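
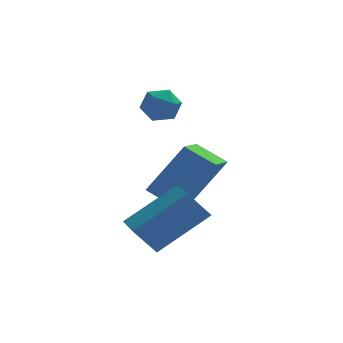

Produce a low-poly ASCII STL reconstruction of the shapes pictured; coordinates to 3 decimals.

solid 
facet normal -0.590 -0.123 0.798
outer loop
vertex 1.538 -2.333 1.584
vertex 1.285 -1.366 1.546
vertex -0.05 -2.796 0.339
endloop
endfacet
facet normal 0.252 -0.967 0.038
outer loop
vertex 0.635 -2.654 -0.586
vertex 1.538 -2.333 1.584
vertex -0.05 -2.796 0.339
endloop
endfacet
facet normal -0.590 -0.122 0.798
outer loop
vertex -0.05 -2.796 0.339
vertex 1.285 -1.366 1.546
vertex -0.302 -1.829 0.301
endloop
endfacet
facet normal -0.767 -0.223 -0.602
outer loop
vertex -0.302 -1.829 0.301
vertex 0.635 -2.654 -0.586
vertex -0.05 -2.796 0.339
endloop
endfacet
facet normal 0.766 0.224 0.602
outer loop
vertex 1.538 -2.333 1.584
vertex 1.97 -1.224 0.621
vertex 1.285 -1.366 1.546
endloop
endfacet
facet normal 0.252 -0.967 0.038
outer loop
vertex 2.222 -2.191 0.659
vertex 1.538 -2.333 1.584
vertex 0.635 -2.654 -0.586
endloop
endfacet
facet normal 0.767 0.224 0.601
outer loop
vertex 2.222 -2.191 0.659
vertex 1.97 -1.224 0.621
vertex 1.538 -2.333 1.584
endloop
endfacet
facet normal -0.252 0.967 -0.038
outer loop
vertex 1.285 -1.366 1.546
vertex 1.97 -1.224 0.621
vertex -0.302 -1.829 0.301
endloop
endfacet
facet normal -0.767 -0.224 -0.601
outer loop
vertex 0.382 -1.687 -0.624
vertex 0.635 -2.654 -0.586
vertex -0.302 -1.829 0.301
endloop
endfacet
facet normal -0.252 0.967 -0.038
outer loop
vertex -0.302 -1.829 0.301
vertex 1.97 -1.224 0.621
vertex 0.382 -1.687 -0.624
endloop
endfacet
facet normal 0.590 0.123 -0.798
outer loop
vertex 0.382 -1.687 -0.624
vertex 2.222 -2.191 0.659
vertex 0.635 -2.654 -0.586
endloop
endfacet
facet normal 0.590 0.122 -0.798
outer loop
vertex 1.97 -1.224 0.621
vertex 2.222 -2.191 0.659
vertex 0.382 -1.687 -0.624
endloop
endfacet
facet normal -0.428 0.859 0.280
outer loop
vertex 0.515 1.975 3.514
vertex 0.542 1.769 4.187
vertex 1.079 2.128 3.907
endloop
endfacet
facet normal -0.040 0.949 -0.312
outer loop
vertex 0.515 1.975 3.514
vertex 1.079 2.128 3.907
vertex 1.162 1.913 3.241
endloop
endfacet
facet normal -0.294 0.506 -0.811
outer loop
vertex 0.515 1.975 3.514
vertex 1.162 1.913 3.241
vertex 0.675 1.421 3.11
endloop
endfacet
facet normal -0.837 0.143 -0.527
outer loop
vertex 0.515 1.975 3.514
vertex 0.675 1.421 3.11
vertex 0.292 1.332 3.694
endloop
endfacet
facet normal -0.921 0.361 0.147
outer loop
vertex 0.515 1.975 3.514
vertex 0.292 1.332 3.694
vertex 0.542 1.769 4.187
endloop
endfacet
facet normal 0.632 0.757 -0.166
outer loop
vertex 1.162 1.913 3.241
vertex 1.079 2.128 3.907
vertex 1.588 1.668 3.746
endloop
endfacet
facet normal 0.004 0.611 0.792
outer loop
vertex 1.079 2.128 3.907
vertex 0.542 1.769 4.187
vertex 1.205 1.579 4.33
endloop
endfacet
facet normal -0.794 -0.195 0.575
outer loop
vertex 0.542 1.769 4.187
vertex 0.292 1.332 3.694
vertex 0.718 1.087 4.199
endloop
endfacet
facet normal -0.659 -0.548 -0.515
outer loop
vertex 0.292 1.332 3.694
vertex 0.675 1.421 3.11
vertex 0.801 0.872 3.533
endloop
endfacet
facet normal 0.222 0.040 -0.974
outer loop
vertex 0.675 1.421 3.11
vertex 1.162 1.913 3.241
vertex 1.338 1.231 3.253
endloop
endfacet
facet normal 0.837 -0.143 0.527
outer loop
vertex 1.365 1.025 3.926
vertex 1.588 1.668 3.746
vertex 1.205 1.579 4.33
endloop
endfacet
facet normal 0.294 -0.506 0.811
outer loop
vertex 1.365 1.025 3.926
vertex 1.205 1.579 4.33
vertex 0.718 1.087 4.199
endloop
endfacet
facet normal 0.040 -0.949 0.312
outer loop
vertex 1.365 1.025 3.926
vertex 0.718 1.087 4.199
vertex 0.801 0.872 3.533
endloop
endfacet
facet normal 0.428 -0.859 -0.280
outer loop
vertex 1.365 1.025 3.926
vertex 0.801 0.872 3.533
vertex 1.338 1.231 3.253
endloop
endfacet
facet normal 0.921 -0.361 -0.147
outer loop
vertex 1.365 1.025 3.926
vertex 1.338 1.231 3.253
vertex 1.588 1.668 3.746
endloop
endfacet
facet normal 0.659 0.548 0.515
outer loop
vertex 1.205 1.579 4.33
vertex 1.588 1.668 3.746
vertex 1.079 2.128 3.907
endloop
endfacet
facet normal -0.222 -0.040 0.974
outer loop
vertex 0.718 1.087 4.199
vertex 1.205 1.579 4.33
vertex 0.542 1.769 4.187
endloop
endfacet
facet normal -0.632 -0.757 0.166
outer loop
vertex 0.801 0.872 3.533
vertex 0.718 1.087 4.199
vertex 0.292 1.332 3.694
endloop
endfacet
facet normal -0.004 -0.611 -0.792
outer loop
vertex 1.338 1.231 3.253
vertex 0.801 0.872 3.533
vertex 0.675 1.421 3.11
endloop
endfacet
facet normal 0.794 0.195 -0.575
outer loop
vertex 1.588 1.668 3.746
vertex 1.338 1.231 3.253
vertex 1.162 1.913 3.241
endloop
endfacet
facet normal -0.557 -0.066 -0.828
outer loop
vertex 1.315 -0.722 0.305
vertex 0.408 -0.229 0.876
vertex 1.764 0.573 -0.101
endloop
endfacet
facet normal 0.769 -0.418 -0.484
outer loop
vertex 2.912 0.709 1.604
vertex 1.315 -0.722 0.305
vertex 1.764 0.573 -0.101
endloop
endfacet
facet normal -0.557 -0.066 -0.828
outer loop
vertex 1.764 0.573 -0.101
vertex 0.408 -0.229 0.876
vertex 0.857 1.066 0.47
endloop
endfacet
facet normal 0.314 0.906 -0.284
outer loop
vertex 0.857 1.066 0.47
vertex 2.912 0.709 1.604
vertex 1.764 0.573 -0.101
endloop
endfacet
facet normal -0.314 -0.906 0.284
outer loop
vertex 1.315 -0.722 0.305
vertex 1.556 -0.093 2.581
vertex 0.408 -0.229 0.876
endloop
endfacet
facet normal 0.769 -0.418 -0.484
outer loop
vertex 2.463 -0.586 2.01
vertex 1.315 -0.722 0.305
vertex 2.912 0.709 1.604
endloop
endfacet
facet normal -0.314 -0.906 0.284
outer loop
vertex 2.463 -0.586 2.01
vertex 1.556 -0.093 2.581
vertex 1.315 -0.722 0.305
endloop
endfacet
facet normal -0.769 0.418 0.484
outer loop
vertex 0.408 -0.229 0.876
vertex 1.556 -0.093 2.581
vertex 0.857 1.066 0.47
endloop
endfacet
facet normal 0.314 0.906 -0.284
outer loop
vertex 2.005 1.202 2.175
vertex 2.912 0.709 1.604
vertex 0.857 1.066 0.47
endloop
endfacet
facet normal -0.769 0.418 0.484
outer loop
vertex 0.857 1.066 0.47
vertex 1.556 -0.093 2.581
vertex 2.005 1.202 2.175
endloop
endfacet
facet normal 0.557 0.066 0.828
outer loop
vertex 2.005 1.202 2.175
vertex 2.463 -0.586 2.01
vertex 2.912 0.709 1.604
endloop
endfacet
facet normal 0.557 0.066 0.828
outer loop
vertex 1.556 -0.093 2.581
vertex 2.463 -0.586 2.01
vertex 2.005 1.202 2.175
endloop
endfacet

endsolid


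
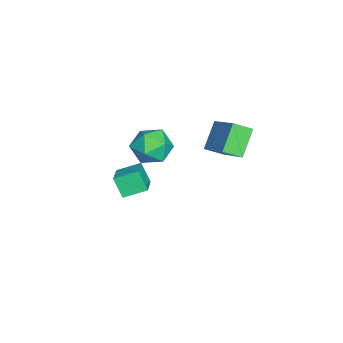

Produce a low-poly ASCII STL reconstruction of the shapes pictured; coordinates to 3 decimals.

solid 
facet normal -0.206 0.844 0.495
outer loop
vertex 1.585 0.523 2.903
vertex 1.345 0.006 3.684
vertex 2.258 0.301 3.561
endloop
endfacet
facet normal 0.305 0.952 0.010
outer loop
vertex 1.585 0.523 2.903
vertex 2.258 0.301 3.561
vertex 2.466 0.244 2.618
endloop
endfacet
facet normal 0.042 0.776 -0.630
outer loop
vertex 1.585 0.523 2.903
vertex 2.466 0.244 2.618
vertex 1.682 -0.087 2.158
endloop
endfacet
facet normal -0.631 0.558 -0.539
outer loop
vertex 1.585 0.523 2.903
vertex 1.682 -0.087 2.158
vertex 0.989 -0.234 2.817
endloop
endfacet
facet normal -0.785 0.600 0.156
outer loop
vertex 1.585 0.523 2.903
vertex 0.989 -0.234 2.817
vertex 1.345 0.006 3.684
endloop
endfacet
facet normal 0.846 0.510 0.156
outer loop
vertex 2.466 0.244 2.618
vertex 2.258 0.301 3.561
vertex 2.771 -0.446 3.223
endloop
endfacet
facet normal 0.019 0.335 0.942
outer loop
vertex 2.258 0.301 3.561
vertex 1.345 0.006 3.684
vertex 2.078 -0.593 3.882
endloop
endfacet
facet normal -0.917 -0.061 0.393
outer loop
vertex 1.345 0.006 3.684
vertex 0.989 -0.234 2.817
vertex 1.294 -0.924 3.422
endloop
endfacet
facet normal -0.669 -0.128 -0.732
outer loop
vertex 0.989 -0.234 2.817
vertex 1.682 -0.087 2.158
vertex 1.502 -0.981 2.479
endloop
endfacet
facet normal 0.421 0.225 -0.879
outer loop
vertex 1.682 -0.087 2.158
vertex 2.466 0.244 2.618
vertex 2.415 -0.686 2.356
endloop
endfacet
facet normal 0.631 -0.558 0.539
outer loop
vertex 2.175 -1.203 3.137
vertex 2.771 -0.446 3.223
vertex 2.078 -0.593 3.882
endloop
endfacet
facet normal -0.042 -0.776 0.630
outer loop
vertex 2.175 -1.203 3.137
vertex 2.078 -0.593 3.882
vertex 1.294 -0.924 3.422
endloop
endfacet
facet normal -0.305 -0.952 -0.010
outer loop
vertex 2.175 -1.203 3.137
vertex 1.294 -0.924 3.422
vertex 1.502 -0.981 2.479
endloop
endfacet
facet normal 0.206 -0.844 -0.495
outer loop
vertex 2.175 -1.203 3.137
vertex 1.502 -0.981 2.479
vertex 2.415 -0.686 2.356
endloop
endfacet
facet normal 0.785 -0.600 -0.156
outer loop
vertex 2.175 -1.203 3.137
vertex 2.415 -0.686 2.356
vertex 2.771 -0.446 3.223
endloop
endfacet
facet normal 0.669 0.128 0.732
outer loop
vertex 2.078 -0.593 3.882
vertex 2.771 -0.446 3.223
vertex 2.258 0.301 3.561
endloop
endfacet
facet normal -0.421 -0.225 0.879
outer loop
vertex 1.294 -0.924 3.422
vertex 2.078 -0.593 3.882
vertex 1.345 0.006 3.684
endloop
endfacet
facet normal -0.846 -0.510 -0.156
outer loop
vertex 1.502 -0.981 2.479
vertex 1.294 -0.924 3.422
vertex 0.989 -0.234 2.817
endloop
endfacet
facet normal -0.019 -0.335 -0.942
outer loop
vertex 2.415 -0.686 2.356
vertex 1.502 -0.981 2.479
vertex 1.682 -0.087 2.158
endloop
endfacet
facet normal 0.917 0.061 -0.393
outer loop
vertex 2.771 -0.446 3.223
vertex 2.415 -0.686 2.356
vertex 2.466 0.244 2.618
endloop
endfacet
facet normal -0.294 -0.428 0.855
outer loop
vertex -0.864 -2.552 -1.654
vertex -1.141 -1.509 -1.227
vertex -2.123 -2.682 -2.152
endloop
endfacet
facet normal 0.238 -0.899 -0.368
outer loop
vertex -1.799 -2.211 -3.093
vertex -0.864 -2.552 -1.654
vertex -2.123 -2.682 -2.152
endloop
endfacet
facet normal -0.295 -0.427 0.855
outer loop
vertex -2.123 -2.682 -2.152
vertex -1.141 -1.509 -1.227
vertex -2.399 -1.639 -1.726
endloop
endfacet
facet normal -0.926 -0.095 -0.366
outer loop
vertex -2.399 -1.639 -1.726
vertex -1.799 -2.211 -3.093
vertex -2.123 -2.682 -2.152
endloop
endfacet
facet normal 0.925 0.096 0.367
outer loop
vertex -0.864 -2.552 -1.654
vertex -0.817 -1.038 -2.168
vertex -1.141 -1.509 -1.227
endloop
endfacet
facet normal 0.239 -0.899 -0.368
outer loop
vertex -0.541 -2.081 -2.594
vertex -0.864 -2.552 -1.654
vertex -1.799 -2.211 -3.093
endloop
endfacet
facet normal 0.926 0.096 0.366
outer loop
vertex -0.541 -2.081 -2.594
vertex -0.817 -1.038 -2.168
vertex -0.864 -2.552 -1.654
endloop
endfacet
facet normal -0.239 0.899 0.368
outer loop
vertex -1.141 -1.509 -1.227
vertex -0.817 -1.038 -2.168
vertex -2.399 -1.639 -1.726
endloop
endfacet
facet normal -0.926 -0.096 -0.366
outer loop
vertex -2.076 -1.168 -2.666
vertex -1.799 -2.211 -3.093
vertex -2.399 -1.639 -1.726
endloop
endfacet
facet normal -0.238 0.899 0.368
outer loop
vertex -2.399 -1.639 -1.726
vertex -0.817 -1.038 -2.168
vertex -2.076 -1.168 -2.666
endloop
endfacet
facet normal 0.295 0.428 -0.854
outer loop
vertex -2.076 -1.168 -2.666
vertex -0.541 -2.081 -2.594
vertex -1.799 -2.211 -3.093
endloop
endfacet
facet normal 0.294 0.427 -0.855
outer loop
vertex -0.817 -1.038 -2.168
vertex -0.541 -2.081 -2.594
vertex -2.076 -1.168 -2.666
endloop
endfacet
facet normal -0.698 -0.472 -0.539
outer loop
vertex -2.233 1.584 1.651
vertex -2.454 2.394 1.228
vertex -1.225 1.305 0.59
endloop
endfacet
facet normal 0.235 -0.861 0.450
outer loop
vertex 0.254 2.306 1.732
vertex -2.233 1.584 1.651
vertex -1.225 1.305 0.59
endloop
endfacet
facet normal -0.698 -0.472 -0.539
outer loop
vertex -1.225 1.305 0.59
vertex -2.454 2.394 1.228
vertex -1.446 2.115 0.167
endloop
endfacet
facet normal 0.677 -0.187 -0.712
outer loop
vertex -1.446 2.115 0.167
vertex 0.254 2.306 1.732
vertex -1.225 1.305 0.59
endloop
endfacet
facet normal -0.677 0.187 0.712
outer loop
vertex -2.233 1.584 1.651
vertex -0.975 3.395 2.37
vertex -2.454 2.394 1.228
endloop
endfacet
facet normal 0.235 -0.861 0.450
outer loop
vertex -0.754 2.585 2.793
vertex -2.233 1.584 1.651
vertex 0.254 2.306 1.732
endloop
endfacet
facet normal -0.677 0.187 0.712
outer loop
vertex -0.754 2.585 2.793
vertex -0.975 3.395 2.37
vertex -2.233 1.584 1.651
endloop
endfacet
facet normal -0.235 0.861 -0.450
outer loop
vertex -2.454 2.394 1.228
vertex -0.975 3.395 2.37
vertex -1.446 2.115 0.167
endloop
endfacet
facet normal 0.677 -0.187 -0.712
outer loop
vertex 0.033 3.116 1.309
vertex 0.254 2.306 1.732
vertex -1.446 2.115 0.167
endloop
endfacet
facet normal -0.235 0.861 -0.450
outer loop
vertex -1.446 2.115 0.167
vertex -0.975 3.395 2.37
vertex 0.033 3.116 1.309
endloop
endfacet
facet normal 0.698 0.472 0.539
outer loop
vertex 0.033 3.116 1.309
vertex -0.754 2.585 2.793
vertex 0.254 2.306 1.732
endloop
endfacet
facet normal 0.698 0.472 0.539
outer loop
vertex -0.975 3.395 2.37
vertex -0.754 2.585 2.793
vertex 0.033 3.116 1.309
endloop
endfacet

endsolid


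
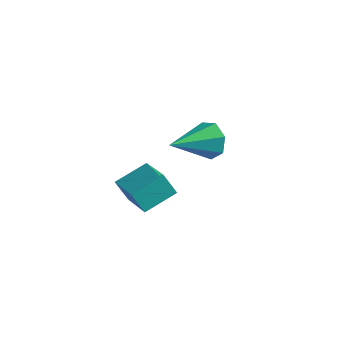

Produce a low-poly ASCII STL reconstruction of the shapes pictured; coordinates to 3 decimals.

solid 
facet normal -0.474 -0.177 0.863
outer loop
vertex -0.51 -0.845 -0.096
vertex -0.117 0.152 0.324
vertex -1.671 -0.176 -0.596
endloop
endfacet
facet normal -0.342 -0.866 -0.364
outer loop
vertex -1.283 -0.032 -1.304
vertex -0.51 -0.845 -0.096
vertex -1.671 -0.176 -0.596
endloop
endfacet
facet normal -0.474 -0.176 0.863
outer loop
vertex -1.671 -0.176 -0.596
vertex -0.117 0.152 0.324
vertex -1.278 0.82 -0.177
endloop
endfacet
facet normal -0.812 0.467 -0.350
outer loop
vertex -1.278 0.82 -0.177
vertex -1.283 -0.032 -1.304
vertex -1.671 -0.176 -0.596
endloop
endfacet
facet normal 0.812 -0.467 0.350
outer loop
vertex -0.51 -0.845 -0.096
vertex 0.271 0.296 -0.384
vertex -0.117 0.152 0.324
endloop
endfacet
facet normal -0.341 -0.866 -0.365
outer loop
vertex -0.122 -0.7 -0.803
vertex -0.51 -0.845 -0.096
vertex -1.283 -0.032 -1.304
endloop
endfacet
facet normal 0.812 -0.467 0.350
outer loop
vertex -0.122 -0.7 -0.803
vertex 0.271 0.296 -0.384
vertex -0.51 -0.845 -0.096
endloop
endfacet
facet normal 0.342 0.867 0.364
outer loop
vertex -0.117 0.152 0.324
vertex 0.271 0.296 -0.384
vertex -1.278 0.82 -0.177
endloop
endfacet
facet normal -0.812 0.467 -0.350
outer loop
vertex -0.89 0.965 -0.884
vertex -1.283 -0.032 -1.304
vertex -1.278 0.82 -0.177
endloop
endfacet
facet normal 0.342 0.866 0.365
outer loop
vertex -1.278 0.82 -0.177
vertex 0.271 0.296 -0.384
vertex -0.89 0.965 -0.884
endloop
endfacet
facet normal 0.474 0.177 -0.863
outer loop
vertex -0.89 0.965 -0.884
vertex -0.122 -0.7 -0.803
vertex -1.283 -0.032 -1.304
endloop
endfacet
facet normal 0.473 0.176 -0.863
outer loop
vertex 0.271 0.296 -0.384
vertex -0.122 -0.7 -0.803
vertex -0.89 0.965 -0.884
endloop
endfacet
facet normal 0.245 0.917 -0.315
outer loop
vertex -0.963 3.586 -1.639
vertex -1.228 3.866 -1.031
vertex -0.558 3.64 -1.167
endloop
endfacet
facet normal 0.580 -0.699 -0.418
outer loop
vertex -0.963 3.586 -1.639
vertex -0.558 3.64 -1.167
vertex -1.632 2.354 -0.509
endloop
endfacet
facet normal 0.245 0.916 -0.316
outer loop
vertex -0.558 3.64 -1.167
vertex -1.228 3.866 -1.031
vertex -0.657 3.865 -0.592
endloop
endfacet
facet normal 0.801 -0.498 0.333
outer loop
vertex -0.558 3.64 -1.167
vertex -0.657 3.865 -0.592
vertex -1.632 2.354 -0.509
endloop
endfacet
facet normal 0.244 0.917 -0.316
outer loop
vertex -0.657 3.865 -0.592
vertex -1.228 3.866 -1.031
vertex -1.186 4.09 -0.348
endloop
endfacet
facet normal 0.350 -0.175 0.920
outer loop
vertex -0.657 3.865 -0.592
vertex -1.186 4.09 -0.348
vertex -1.632 2.354 -0.509
endloop
endfacet
facet normal 0.246 0.917 -0.316
outer loop
vertex -1.186 4.09 -0.348
vertex -1.228 3.866 -1.031
vertex -1.746 4.147 -0.618
endloop
endfacet
facet normal -0.432 0.027 0.902
outer loop
vertex -1.186 4.09 -0.348
vertex -1.746 4.147 -0.618
vertex -1.632 2.354 -0.509
endloop
endfacet
facet normal 0.245 0.916 -0.316
outer loop
vertex -1.746 4.147 -0.618
vertex -1.228 3.866 -1.031
vertex -1.916 3.992 -1.199
endloop
endfacet
facet normal -0.956 -0.043 0.291
outer loop
vertex -1.746 4.147 -0.618
vertex -1.916 3.992 -1.199
vertex -1.632 2.354 -0.509
endloop
endfacet
facet normal 0.245 0.916 -0.317
outer loop
vertex -1.916 3.992 -1.199
vertex -1.228 3.866 -1.031
vertex -1.568 3.742 -1.653
endloop
endfacet
facet normal -0.828 -0.334 -0.451
outer loop
vertex -1.916 3.992 -1.199
vertex -1.568 3.742 -1.653
vertex -1.632 2.354 -0.509
endloop
endfacet
facet normal 0.244 0.917 -0.316
outer loop
vertex -1.568 3.742 -1.653
vertex -1.228 3.866 -1.031
vertex -0.963 3.586 -1.639
endloop
endfacet
facet normal -0.144 -0.625 -0.767
outer loop
vertex -1.568 3.742 -1.653
vertex -0.963 3.586 -1.639
vertex -1.632 2.354 -0.509
endloop
endfacet

endsolid


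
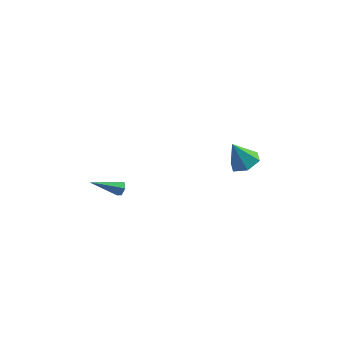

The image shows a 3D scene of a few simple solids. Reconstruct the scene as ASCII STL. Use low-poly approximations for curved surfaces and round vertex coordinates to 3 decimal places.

solid 
facet normal 0.834 0.229 -0.502
outer loop
vertex -2.614 -0.095 -2.418
vertex -2.814 -0.284 -2.836
vertex -2.879 0.199 -2.724
endloop
endfacet
facet normal -0.027 0.709 0.705
outer loop
vertex -2.614 -0.095 -2.418
vertex -2.879 0.199 -2.724
vertex -4.466 -0.736 -1.844
endloop
endfacet
facet normal 0.835 0.228 -0.500
outer loop
vertex -2.879 0.199 -2.724
vertex -2.814 -0.284 -2.836
vertex -3.078 0.011 -3.142
endloop
endfacet
facet normal -0.549 0.828 -0.111
outer loop
vertex -2.879 0.199 -2.724
vertex -3.078 0.011 -3.142
vertex -4.466 -0.736 -1.844
endloop
endfacet
facet normal 0.835 0.228 -0.500
outer loop
vertex -3.078 0.011 -3.142
vertex -2.814 -0.284 -2.836
vertex -3.013 -0.472 -3.254
endloop
endfacet
facet normal -0.701 0.070 -0.709
outer loop
vertex -3.078 0.011 -3.142
vertex -3.013 -0.472 -3.254
vertex -4.466 -0.736 -1.844
endloop
endfacet
facet normal 0.835 0.228 -0.500
outer loop
vertex -3.013 -0.472 -3.254
vertex -2.814 -0.284 -2.836
vertex -2.749 -0.767 -2.948
endloop
endfacet
facet normal -0.331 -0.806 -0.492
outer loop
vertex -3.013 -0.472 -3.254
vertex -2.749 -0.767 -2.948
vertex -4.466 -0.736 -1.844
endloop
endfacet
facet normal 0.834 0.229 -0.502
outer loop
vertex -2.749 -0.767 -2.948
vertex -2.814 -0.284 -2.836
vertex -2.549 -0.578 -2.53
endloop
endfacet
facet normal 0.193 -0.925 0.326
outer loop
vertex -2.749 -0.767 -2.948
vertex -2.549 -0.578 -2.53
vertex -4.466 -0.736 -1.844
endloop
endfacet
facet normal 0.834 0.229 -0.502
outer loop
vertex -2.549 -0.578 -2.53
vertex -2.814 -0.284 -2.836
vertex -2.614 -0.095 -2.418
endloop
endfacet
facet normal 0.344 -0.168 0.924
outer loop
vertex -2.549 -0.578 -2.53
vertex -2.614 -0.095 -2.418
vertex -4.466 -0.736 -1.844
endloop
endfacet
facet normal 0.450 -0.088 -0.889
outer loop
vertex 4.803 2.992 -2.551
vertex 4.118 2.367 -2.836
vertex 4.001 3.317 -2.989
endloop
endfacet
facet normal 0.100 0.878 0.468
outer loop
vertex 4.803 2.992 -2.551
vertex 4.001 3.317 -2.989
vertex 3.362 2.513 -1.344
endloop
endfacet
facet normal 0.451 -0.087 -0.888
outer loop
vertex 4.001 3.317 -2.989
vertex 4.118 2.367 -2.836
vertex 3.317 2.692 -3.275
endloop
endfacet
facet normal -0.691 0.718 0.083
outer loop
vertex 4.001 3.317 -2.989
vertex 3.317 2.692 -3.275
vertex 3.362 2.513 -1.344
endloop
endfacet
facet normal 0.451 -0.087 -0.888
outer loop
vertex 3.317 2.692 -3.275
vertex 4.118 2.367 -2.836
vertex 3.434 1.742 -3.122
endloop
endfacet
facet normal -0.993 -0.120 0.012
outer loop
vertex 3.317 2.692 -3.275
vertex 3.434 1.742 -3.122
vertex 3.362 2.513 -1.344
endloop
endfacet
facet normal 0.450 -0.086 -0.889
outer loop
vertex 3.434 1.742 -3.122
vertex 4.118 2.367 -2.836
vertex 4.236 1.416 -2.684
endloop
endfacet
facet normal -0.503 -0.800 0.326
outer loop
vertex 3.434 1.742 -3.122
vertex 4.236 1.416 -2.684
vertex 3.362 2.513 -1.344
endloop
endfacet
facet normal 0.450 -0.086 -0.889
outer loop
vertex 4.236 1.416 -2.684
vertex 4.118 2.367 -2.836
vertex 4.92 2.041 -2.398
endloop
endfacet
facet normal 0.288 -0.641 0.712
outer loop
vertex 4.236 1.416 -2.684
vertex 4.92 2.041 -2.398
vertex 3.362 2.513 -1.344
endloop
endfacet
facet normal 0.450 -0.088 -0.889
outer loop
vertex 4.92 2.041 -2.398
vertex 4.118 2.367 -2.836
vertex 4.803 2.992 -2.551
endloop
endfacet
facet normal 0.590 0.198 0.783
outer loop
vertex 4.92 2.041 -2.398
vertex 4.803 2.992 -2.551
vertex 3.362 2.513 -1.344
endloop
endfacet

endsolid


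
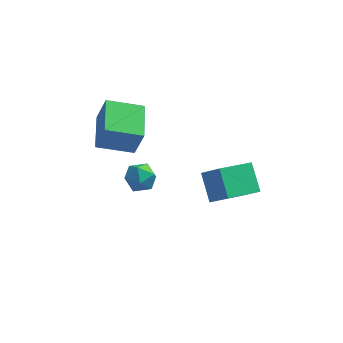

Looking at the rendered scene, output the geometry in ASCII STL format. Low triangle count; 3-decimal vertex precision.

solid 
facet normal 0.417 0.251 0.874
outer loop
vertex -0.342 -1.03 2.011
vertex -0.713 -1.735 2.391
vertex 0.089 -1.8 2.027
endloop
endfacet
facet normal 0.822 0.467 0.327
outer loop
vertex -0.342 -1.03 2.011
vertex 0.089 -1.8 2.027
vertex 0.099 -1.305 1.296
endloop
endfacet
facet normal 0.428 0.900 -0.082
outer loop
vertex -0.342 -1.03 2.011
vertex 0.099 -1.305 1.296
vertex -0.698 -0.934 1.208
endloop
endfacet
facet normal -0.219 0.953 0.211
outer loop
vertex -0.342 -1.03 2.011
vertex -0.698 -0.934 1.208
vertex -1.2 -1.199 1.885
endloop
endfacet
facet normal -0.227 0.552 0.803
outer loop
vertex -0.342 -1.03 2.011
vertex -1.2 -1.199 1.885
vertex -0.713 -1.735 2.391
endloop
endfacet
facet normal 0.992 -0.108 -0.060
outer loop
vertex 0.099 -1.305 1.296
vertex 0.089 -1.8 2.027
vertex -0.0 -2.181 1.235
endloop
endfacet
facet normal 0.337 -0.455 0.824
outer loop
vertex 0.089 -1.8 2.027
vertex -0.713 -1.735 2.391
vertex -0.502 -2.446 1.912
endloop
endfacet
facet normal -0.704 0.030 0.710
outer loop
vertex -0.713 -1.735 2.391
vertex -1.2 -1.199 1.885
vertex -1.299 -2.075 1.824
endloop
endfacet
facet normal -0.692 0.678 -0.248
outer loop
vertex -1.2 -1.199 1.885
vertex -0.698 -0.934 1.208
vertex -1.289 -1.58 1.093
endloop
endfacet
facet normal 0.356 0.593 -0.723
outer loop
vertex -0.698 -0.934 1.208
vertex 0.099 -1.305 1.296
vertex -0.487 -1.645 0.729
endloop
endfacet
facet normal 0.219 -0.953 -0.211
outer loop
vertex -0.858 -2.35 1.109
vertex -0.0 -2.181 1.235
vertex -0.502 -2.446 1.912
endloop
endfacet
facet normal -0.428 -0.900 0.082
outer loop
vertex -0.858 -2.35 1.109
vertex -0.502 -2.446 1.912
vertex -1.299 -2.075 1.824
endloop
endfacet
facet normal -0.822 -0.467 -0.327
outer loop
vertex -0.858 -2.35 1.109
vertex -1.299 -2.075 1.824
vertex -1.289 -1.58 1.093
endloop
endfacet
facet normal -0.417 -0.251 -0.874
outer loop
vertex -0.858 -2.35 1.109
vertex -1.289 -1.58 1.093
vertex -0.487 -1.645 0.729
endloop
endfacet
facet normal 0.227 -0.552 -0.803
outer loop
vertex -0.858 -2.35 1.109
vertex -0.487 -1.645 0.729
vertex -0.0 -2.181 1.235
endloop
endfacet
facet normal 0.692 -0.678 0.248
outer loop
vertex -0.502 -2.446 1.912
vertex -0.0 -2.181 1.235
vertex 0.089 -1.8 2.027
endloop
endfacet
facet normal -0.356 -0.593 0.723
outer loop
vertex -1.299 -2.075 1.824
vertex -0.502 -2.446 1.912
vertex -0.713 -1.735 2.391
endloop
endfacet
facet normal -0.992 0.108 0.060
outer loop
vertex -1.289 -1.58 1.093
vertex -1.299 -2.075 1.824
vertex -1.2 -1.199 1.885
endloop
endfacet
facet normal -0.337 0.455 -0.824
outer loop
vertex -0.487 -1.645 0.729
vertex -1.289 -1.58 1.093
vertex -0.698 -0.934 1.208
endloop
endfacet
facet normal 0.704 -0.030 -0.710
outer loop
vertex -0.0 -2.181 1.235
vertex -0.487 -1.645 0.729
vertex 0.099 -1.305 1.296
endloop
endfacet
facet normal -0.722 -0.618 0.312
outer loop
vertex 2.889 1.302 -0.476
vertex 1.929 1.863 -1.585
vertex 3.451 0.09 -1.576
endloop
endfacet
facet normal 0.611 -0.358 0.706
outer loop
vertex 4.931 1.357 -2.215
vertex 2.889 1.302 -0.476
vertex 3.451 0.09 -1.576
endloop
endfacet
facet normal -0.722 -0.618 0.311
outer loop
vertex 3.451 0.09 -1.576
vertex 1.929 1.863 -1.585
vertex 2.492 0.652 -2.685
endloop
endfacet
facet normal 0.325 -0.700 -0.636
outer loop
vertex 2.492 0.652 -2.685
vertex 4.931 1.357 -2.215
vertex 3.451 0.09 -1.576
endloop
endfacet
facet normal -0.325 0.700 0.636
outer loop
vertex 2.889 1.302 -0.476
vertex 3.409 3.13 -2.224
vertex 1.929 1.863 -1.585
endloop
endfacet
facet normal 0.611 -0.357 0.706
outer loop
vertex 4.368 2.568 -1.115
vertex 2.889 1.302 -0.476
vertex 4.931 1.357 -2.215
endloop
endfacet
facet normal -0.325 0.700 0.636
outer loop
vertex 4.368 2.568 -1.115
vertex 3.409 3.13 -2.224
vertex 2.889 1.302 -0.476
endloop
endfacet
facet normal -0.611 0.358 -0.706
outer loop
vertex 1.929 1.863 -1.585
vertex 3.409 3.13 -2.224
vertex 2.492 0.652 -2.685
endloop
endfacet
facet normal 0.325 -0.700 -0.636
outer loop
vertex 3.971 1.918 -3.324
vertex 4.931 1.357 -2.215
vertex 2.492 0.652 -2.685
endloop
endfacet
facet normal -0.611 0.358 -0.706
outer loop
vertex 2.492 0.652 -2.685
vertex 3.409 3.13 -2.224
vertex 3.971 1.918 -3.324
endloop
endfacet
facet normal 0.721 0.618 -0.312
outer loop
vertex 3.971 1.918 -3.324
vertex 4.368 2.568 -1.115
vertex 4.931 1.357 -2.215
endloop
endfacet
facet normal 0.722 0.618 -0.312
outer loop
vertex 3.409 3.13 -2.224
vertex 4.368 2.568 -1.115
vertex 3.971 1.918 -3.324
endloop
endfacet
facet normal -0.947 -0.155 0.283
outer loop
vertex -2.459 -0.493 3.887
vertex -2.708 1.562 4.179
vertex -2.968 -0.325 2.274
endloop
endfacet
facet normal 0.119 -0.983 -0.140
outer loop
vertex -1.112 -0.022 1.721
vertex -2.459 -0.493 3.887
vertex -2.968 -0.325 2.274
endloop
endfacet
facet normal -0.947 -0.154 0.282
outer loop
vertex -2.968 -0.325 2.274
vertex -2.708 1.562 4.179
vertex -3.216 1.729 2.566
endloop
endfacet
facet normal -0.299 0.099 -0.949
outer loop
vertex -3.216 1.729 2.566
vertex -1.112 -0.022 1.721
vertex -2.968 -0.325 2.274
endloop
endfacet
facet normal 0.299 -0.099 0.949
outer loop
vertex -2.459 -0.493 3.887
vertex -0.852 1.865 3.626
vertex -2.708 1.562 4.179
endloop
endfacet
facet normal 0.120 -0.983 -0.139
outer loop
vertex -0.604 -0.189 3.334
vertex -2.459 -0.493 3.887
vertex -1.112 -0.022 1.721
endloop
endfacet
facet normal 0.299 -0.099 0.949
outer loop
vertex -0.604 -0.189 3.334
vertex -0.852 1.865 3.626
vertex -2.459 -0.493 3.887
endloop
endfacet
facet normal -0.119 0.983 0.139
outer loop
vertex -2.708 1.562 4.179
vertex -0.852 1.865 3.626
vertex -3.216 1.729 2.566
endloop
endfacet
facet normal -0.299 0.099 -0.949
outer loop
vertex -1.361 2.033 2.013
vertex -1.112 -0.022 1.721
vertex -3.216 1.729 2.566
endloop
endfacet
facet normal -0.119 0.983 0.140
outer loop
vertex -3.216 1.729 2.566
vertex -0.852 1.865 3.626
vertex -1.361 2.033 2.013
endloop
endfacet
facet normal 0.947 0.155 -0.282
outer loop
vertex -1.361 2.033 2.013
vertex -0.604 -0.189 3.334
vertex -1.112 -0.022 1.721
endloop
endfacet
facet normal 0.947 0.154 -0.283
outer loop
vertex -0.852 1.865 3.626
vertex -0.604 -0.189 3.334
vertex -1.361 2.033 2.013
endloop
endfacet

endsolid


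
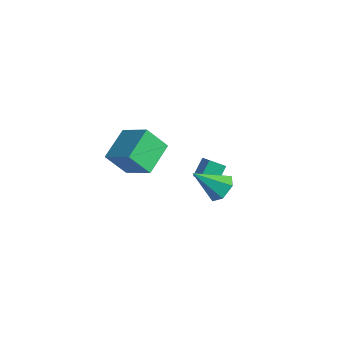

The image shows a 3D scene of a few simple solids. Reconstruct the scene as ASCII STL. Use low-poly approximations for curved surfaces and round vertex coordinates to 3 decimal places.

solid 
facet normal -0.534 -0.676 0.508
outer loop
vertex 2.412 1.283 -1.16
vertex 2.199 2.096 -0.302
vertex 1.544 1.589 -1.665
endloop
endfacet
facet normal 0.177 -0.677 -0.714
outer loop
vertex 2.061 2.244 -2.158
vertex 2.412 1.283 -1.16
vertex 1.544 1.589 -1.665
endloop
endfacet
facet normal -0.534 -0.676 0.508
outer loop
vertex 1.544 1.589 -1.665
vertex 2.199 2.096 -0.302
vertex 1.331 2.401 -0.808
endloop
endfacet
facet normal -0.827 0.291 -0.481
outer loop
vertex 1.331 2.401 -0.808
vertex 2.061 2.244 -2.158
vertex 1.544 1.589 -1.665
endloop
endfacet
facet normal 0.827 -0.291 0.481
outer loop
vertex 2.412 1.283 -1.16
vertex 2.716 2.751 -0.795
vertex 2.199 2.096 -0.302
endloop
endfacet
facet normal 0.179 -0.677 -0.714
outer loop
vertex 2.929 1.939 -1.652
vertex 2.412 1.283 -1.16
vertex 2.061 2.244 -2.158
endloop
endfacet
facet normal 0.827 -0.291 0.481
outer loop
vertex 2.929 1.939 -1.652
vertex 2.716 2.751 -0.795
vertex 2.412 1.283 -1.16
endloop
endfacet
facet normal -0.178 0.678 0.714
outer loop
vertex 2.199 2.096 -0.302
vertex 2.716 2.751 -0.795
vertex 1.331 2.401 -0.808
endloop
endfacet
facet normal -0.827 0.291 -0.481
outer loop
vertex 1.848 3.057 -1.3
vertex 2.061 2.244 -2.158
vertex 1.331 2.401 -0.808
endloop
endfacet
facet normal -0.178 0.676 0.715
outer loop
vertex 1.331 2.401 -0.808
vertex 2.716 2.751 -0.795
vertex 1.848 3.057 -1.3
endloop
endfacet
facet normal 0.534 0.676 -0.508
outer loop
vertex 1.848 3.057 -1.3
vertex 2.929 1.939 -1.652
vertex 2.061 2.244 -2.158
endloop
endfacet
facet normal 0.534 0.676 -0.508
outer loop
vertex 2.716 2.751 -0.795
vertex 2.929 1.939 -1.652
vertex 1.848 3.057 -1.3
endloop
endfacet
facet normal -0.374 -0.503 0.779
outer loop
vertex -1.341 -0.241 -0.959
vertex -2.007 1.527 -0.137
vertex -3.044 -0.442 -1.907
endloop
endfacet
facet normal 0.323 -0.858 -0.399
outer loop
vertex -2.393 0.433 -3.263
vertex -1.341 -0.241 -0.959
vertex -3.044 -0.442 -1.907
endloop
endfacet
facet normal -0.374 -0.503 0.779
outer loop
vertex -3.044 -0.442 -1.907
vertex -2.007 1.527 -0.137
vertex -3.711 1.325 -1.086
endloop
endfacet
facet normal -0.869 -0.103 -0.484
outer loop
vertex -3.711 1.325 -1.086
vertex -2.393 0.433 -3.263
vertex -3.044 -0.442 -1.907
endloop
endfacet
facet normal 0.869 0.103 0.484
outer loop
vertex -1.341 -0.241 -0.959
vertex -1.356 2.402 -1.493
vertex -2.007 1.527 -0.137
endloop
endfacet
facet normal 0.324 -0.858 -0.399
outer loop
vertex -0.689 0.635 -2.314
vertex -1.341 -0.241 -0.959
vertex -2.393 0.433 -3.263
endloop
endfacet
facet normal 0.869 0.103 0.484
outer loop
vertex -0.689 0.635 -2.314
vertex -1.356 2.402 -1.493
vertex -1.341 -0.241 -0.959
endloop
endfacet
facet normal -0.324 0.858 0.398
outer loop
vertex -2.007 1.527 -0.137
vertex -1.356 2.402 -1.493
vertex -3.711 1.325 -1.086
endloop
endfacet
facet normal -0.869 -0.102 -0.484
outer loop
vertex -3.059 2.201 -2.441
vertex -2.393 0.433 -3.263
vertex -3.711 1.325 -1.086
endloop
endfacet
facet normal -0.323 0.858 0.399
outer loop
vertex -3.711 1.325 -1.086
vertex -1.356 2.402 -1.493
vertex -3.059 2.201 -2.441
endloop
endfacet
facet normal 0.374 0.503 -0.779
outer loop
vertex -3.059 2.201 -2.441
vertex -0.689 0.635 -2.314
vertex -2.393 0.433 -3.263
endloop
endfacet
facet normal 0.374 0.503 -0.779
outer loop
vertex -1.356 2.402 -1.493
vertex -0.689 0.635 -2.314
vertex -3.059 2.201 -2.441
endloop
endfacet
facet normal 0.495 0.589 -0.639
outer loop
vertex 4.78 1.29 -0.209
vertex 4.131 1.199 -0.796
vertex 4.106 1.855 -0.21
endloop
endfacet
facet normal 0.196 0.235 0.952
outer loop
vertex 4.78 1.29 -0.209
vertex 4.106 1.855 -0.21
vertex 3.189 0.081 0.416
endloop
endfacet
facet normal 0.496 0.589 -0.638
outer loop
vertex 4.106 1.855 -0.21
vertex 4.131 1.199 -0.796
vertex 3.457 1.765 -0.798
endloop
endfacet
facet normal -0.610 0.525 0.593
outer loop
vertex 4.106 1.855 -0.21
vertex 3.457 1.765 -0.798
vertex 3.189 0.081 0.416
endloop
endfacet
facet normal 0.496 0.589 -0.638
outer loop
vertex 3.457 1.765 -0.798
vertex 4.131 1.199 -0.796
vertex 3.482 1.109 -1.384
endloop
endfacet
facet normal -0.990 0.070 -0.121
outer loop
vertex 3.457 1.765 -0.798
vertex 3.482 1.109 -1.384
vertex 3.189 0.081 0.416
endloop
endfacet
facet normal 0.496 0.589 -0.638
outer loop
vertex 3.482 1.109 -1.384
vertex 4.131 1.199 -0.796
vertex 4.156 0.543 -1.382
endloop
endfacet
facet normal -0.564 -0.674 -0.477
outer loop
vertex 3.482 1.109 -1.384
vertex 4.156 0.543 -1.382
vertex 3.189 0.081 0.416
endloop
endfacet
facet normal 0.496 0.589 -0.638
outer loop
vertex 4.156 0.543 -1.382
vertex 4.131 1.199 -0.796
vertex 4.805 0.633 -0.795
endloop
endfacet
facet normal 0.241 -0.963 -0.118
outer loop
vertex 4.156 0.543 -1.382
vertex 4.805 0.633 -0.795
vertex 3.189 0.081 0.416
endloop
endfacet
facet normal 0.495 0.589 -0.639
outer loop
vertex 4.805 0.633 -0.795
vertex 4.131 1.199 -0.796
vertex 4.78 1.29 -0.209
endloop
endfacet
facet normal 0.621 -0.509 0.597
outer loop
vertex 4.805 0.633 -0.795
vertex 4.78 1.29 -0.209
vertex 3.189 0.081 0.416
endloop
endfacet

endsolid


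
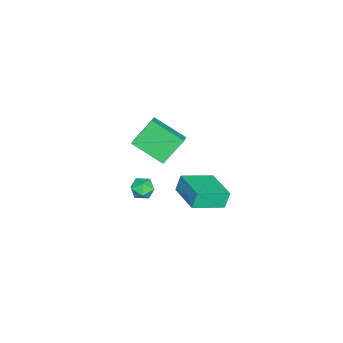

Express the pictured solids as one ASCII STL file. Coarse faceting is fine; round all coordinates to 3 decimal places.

solid 
facet normal -0.481 0.479 0.734
outer loop
vertex 2.484 -1.763 3.546
vertex 3.251 -1.67 3.988
vertex 2.795 -0.081 2.652
endloop
endfacet
facet normal -0.861 -0.105 -0.497
outer loop
vertex 3.609 -0.89 1.412
vertex 2.484 -1.763 3.546
vertex 2.795 -0.081 2.652
endloop
endfacet
facet normal -0.482 0.478 0.734
outer loop
vertex 2.795 -0.081 2.652
vertex 3.251 -1.67 3.988
vertex 3.561 0.012 3.095
endloop
endfacet
facet normal 0.162 0.872 -0.463
outer loop
vertex 3.561 0.012 3.095
vertex 3.609 -0.89 1.412
vertex 2.795 -0.081 2.652
endloop
endfacet
facet normal -0.161 -0.872 0.463
outer loop
vertex 2.484 -1.763 3.546
vertex 4.065 -2.479 2.748
vertex 3.251 -1.67 3.988
endloop
endfacet
facet normal -0.861 -0.105 -0.497
outer loop
vertex 3.299 -2.572 2.305
vertex 2.484 -1.763 3.546
vertex 3.609 -0.89 1.412
endloop
endfacet
facet normal -0.162 -0.872 0.462
outer loop
vertex 3.299 -2.572 2.305
vertex 4.065 -2.479 2.748
vertex 2.484 -1.763 3.546
endloop
endfacet
facet normal 0.861 0.105 0.497
outer loop
vertex 3.251 -1.67 3.988
vertex 4.065 -2.479 2.748
vertex 3.561 0.012 3.095
endloop
endfacet
facet normal 0.161 0.872 -0.463
outer loop
vertex 4.376 -0.797 1.854
vertex 3.609 -0.89 1.412
vertex 3.561 0.012 3.095
endloop
endfacet
facet normal 0.861 0.105 0.497
outer loop
vertex 3.561 0.012 3.095
vertex 4.065 -2.479 2.748
vertex 4.376 -0.797 1.854
endloop
endfacet
facet normal 0.481 -0.479 -0.734
outer loop
vertex 4.376 -0.797 1.854
vertex 3.299 -2.572 2.305
vertex 3.609 -0.89 1.412
endloop
endfacet
facet normal 0.482 -0.479 -0.733
outer loop
vertex 4.065 -2.479 2.748
vertex 3.299 -2.572 2.305
vertex 4.376 -0.797 1.854
endloop
endfacet
facet normal -0.575 0.741 -0.346
outer loop
vertex 1.045 0.871 -1.807
vertex 2.494 2.096 -1.59
vertex 1.345 0.678 -2.72
endloop
endfacet
facet normal -0.759 -0.641 -0.114
outer loop
vertex 2.426 -0.716 -2.07
vertex 1.045 0.871 -1.807
vertex 1.345 0.678 -2.72
endloop
endfacet
facet normal -0.575 0.741 -0.346
outer loop
vertex 1.345 0.678 -2.72
vertex 2.494 2.096 -1.59
vertex 2.794 1.903 -2.503
endloop
endfacet
facet normal 0.306 -0.197 -0.931
outer loop
vertex 2.794 1.903 -2.503
vertex 2.426 -0.716 -2.07
vertex 1.345 0.678 -2.72
endloop
endfacet
facet normal -0.306 0.197 0.931
outer loop
vertex 1.045 0.871 -1.807
vertex 3.575 0.702 -0.94
vertex 2.494 2.096 -1.59
endloop
endfacet
facet normal -0.759 -0.641 -0.114
outer loop
vertex 2.126 -0.523 -1.157
vertex 1.045 0.871 -1.807
vertex 2.426 -0.716 -2.07
endloop
endfacet
facet normal -0.306 0.197 0.931
outer loop
vertex 2.126 -0.523 -1.157
vertex 3.575 0.702 -0.94
vertex 1.045 0.871 -1.807
endloop
endfacet
facet normal 0.759 0.641 0.114
outer loop
vertex 2.494 2.096 -1.59
vertex 3.575 0.702 -0.94
vertex 2.794 1.903 -2.503
endloop
endfacet
facet normal 0.306 -0.197 -0.931
outer loop
vertex 3.875 0.509 -1.853
vertex 2.426 -0.716 -2.07
vertex 2.794 1.903 -2.503
endloop
endfacet
facet normal 0.759 0.641 0.114
outer loop
vertex 2.794 1.903 -2.503
vertex 3.575 0.702 -0.94
vertex 3.875 0.509 -1.853
endloop
endfacet
facet normal 0.575 -0.741 0.346
outer loop
vertex 3.875 0.509 -1.853
vertex 2.126 -0.523 -1.157
vertex 2.426 -0.716 -2.07
endloop
endfacet
facet normal 0.575 -0.741 0.346
outer loop
vertex 3.575 0.702 -0.94
vertex 2.126 -0.523 -1.157
vertex 3.875 0.509 -1.853
endloop
endfacet
facet normal -0.302 -0.011 0.953
outer loop
vertex 0.775 -2.496 -3.206
vertex 0.971 -3.193 -3.152
vertex 1.447 -2.669 -2.995
endloop
endfacet
facet normal -0.076 0.639 0.766
outer loop
vertex 0.775 -2.496 -3.206
vertex 1.447 -2.669 -2.995
vertex 1.342 -2.123 -3.461
endloop
endfacet
facet normal -0.469 0.858 0.210
outer loop
vertex 0.775 -2.496 -3.206
vertex 1.342 -2.123 -3.461
vertex 0.801 -2.31 -3.906
endloop
endfacet
facet normal -0.938 0.343 0.056
outer loop
vertex 0.775 -2.496 -3.206
vertex 0.801 -2.31 -3.906
vertex 0.571 -2.971 -3.715
endloop
endfacet
facet normal -0.834 -0.195 0.516
outer loop
vertex 0.775 -2.496 -3.206
vertex 0.571 -2.971 -3.715
vertex 0.971 -3.193 -3.152
endloop
endfacet
facet normal 0.601 0.583 0.547
outer loop
vertex 1.342 -2.123 -3.461
vertex 1.447 -2.669 -2.995
vertex 1.889 -2.589 -3.565
endloop
endfacet
facet normal 0.236 -0.469 0.851
outer loop
vertex 1.447 -2.669 -2.995
vertex 0.971 -3.193 -3.152
vertex 1.659 -3.25 -3.374
endloop
endfacet
facet normal -0.626 -0.767 0.142
outer loop
vertex 0.971 -3.193 -3.152
vertex 0.571 -2.971 -3.715
vertex 1.118 -3.437 -3.819
endloop
endfacet
facet normal -0.793 0.102 -0.601
outer loop
vertex 0.571 -2.971 -3.715
vertex 0.801 -2.31 -3.906
vertex 1.013 -2.891 -4.285
endloop
endfacet
facet normal -0.035 0.936 -0.350
outer loop
vertex 0.801 -2.31 -3.906
vertex 1.342 -2.123 -3.461
vertex 1.489 -2.367 -4.128
endloop
endfacet
facet normal 0.938 -0.343 -0.056
outer loop
vertex 1.685 -3.064 -4.074
vertex 1.889 -2.589 -3.565
vertex 1.659 -3.25 -3.374
endloop
endfacet
facet normal 0.469 -0.858 -0.210
outer loop
vertex 1.685 -3.064 -4.074
vertex 1.659 -3.25 -3.374
vertex 1.118 -3.437 -3.819
endloop
endfacet
facet normal 0.076 -0.639 -0.766
outer loop
vertex 1.685 -3.064 -4.074
vertex 1.118 -3.437 -3.819
vertex 1.013 -2.891 -4.285
endloop
endfacet
facet normal 0.302 0.011 -0.953
outer loop
vertex 1.685 -3.064 -4.074
vertex 1.013 -2.891 -4.285
vertex 1.489 -2.367 -4.128
endloop
endfacet
facet normal 0.834 0.195 -0.516
outer loop
vertex 1.685 -3.064 -4.074
vertex 1.489 -2.367 -4.128
vertex 1.889 -2.589 -3.565
endloop
endfacet
facet normal 0.793 -0.102 0.601
outer loop
vertex 1.659 -3.25 -3.374
vertex 1.889 -2.589 -3.565
vertex 1.447 -2.669 -2.995
endloop
endfacet
facet normal 0.035 -0.936 0.350
outer loop
vertex 1.118 -3.437 -3.819
vertex 1.659 -3.25 -3.374
vertex 0.971 -3.193 -3.152
endloop
endfacet
facet normal -0.601 -0.583 -0.547
outer loop
vertex 1.013 -2.891 -4.285
vertex 1.118 -3.437 -3.819
vertex 0.571 -2.971 -3.715
endloop
endfacet
facet normal -0.236 0.469 -0.851
outer loop
vertex 1.489 -2.367 -4.128
vertex 1.013 -2.891 -4.285
vertex 0.801 -2.31 -3.906
endloop
endfacet
facet normal 0.626 0.767 -0.142
outer loop
vertex 1.889 -2.589 -3.565
vertex 1.489 -2.367 -4.128
vertex 1.342 -2.123 -3.461
endloop
endfacet

endsolid


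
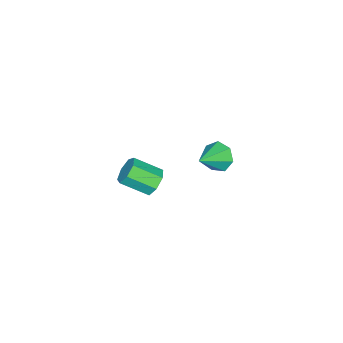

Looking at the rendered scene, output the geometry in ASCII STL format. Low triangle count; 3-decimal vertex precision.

solid 
facet normal -0.876 0.146 -0.459
outer loop
vertex -3.457 1.783 -3.815
vertex -3.902 1.08 -3.19
vertex -3.805 2.106 -3.048
endloop
endfacet
facet normal 0.643 0.765 -0.030
outer loop
vertex -3.457 1.783 -3.815
vertex -3.805 2.106 -3.048
vertex -2.218 0.8 -2.31
endloop
endfacet
facet normal -0.877 0.146 -0.458
outer loop
vertex -3.805 2.106 -3.048
vertex -3.902 1.08 -3.19
vertex -4.225 1.657 -2.387
endloop
endfacet
facet normal 0.276 0.705 0.654
outer loop
vertex -3.805 2.106 -3.048
vertex -4.225 1.657 -2.387
vertex -2.218 0.8 -2.31
endloop
endfacet
facet normal -0.877 0.147 -0.458
outer loop
vertex -4.225 1.657 -2.387
vertex -3.902 1.08 -3.19
vertex -4.402 0.774 -2.331
endloop
endfacet
facet normal -0.010 0.065 0.998
outer loop
vertex -4.225 1.657 -2.387
vertex -4.402 0.774 -2.331
vertex -2.218 0.8 -2.31
endloop
endfacet
facet normal -0.877 0.146 -0.458
outer loop
vertex -4.402 0.774 -2.331
vertex -3.902 1.08 -3.19
vertex -4.202 0.121 -2.922
endloop
endfacet
facet normal 0.001 -0.671 0.742
outer loop
vertex -4.402 0.774 -2.331
vertex -4.202 0.121 -2.922
vertex -2.218 0.8 -2.31
endloop
endfacet
facet normal -0.877 0.146 -0.458
outer loop
vertex -4.202 0.121 -2.922
vertex -3.902 1.08 -3.19
vertex -3.776 0.191 -3.715
endloop
endfacet
facet normal 0.301 -0.950 0.078
outer loop
vertex -4.202 0.121 -2.922
vertex -3.776 0.191 -3.715
vertex -2.218 0.8 -2.31
endloop
endfacet
facet normal -0.877 0.146 -0.458
outer loop
vertex -3.776 0.191 -3.715
vertex -3.902 1.08 -3.19
vertex -3.445 0.931 -4.112
endloop
endfacet
facet normal 0.664 -0.562 -0.493
outer loop
vertex -3.776 0.191 -3.715
vertex -3.445 0.931 -4.112
vertex -2.218 0.8 -2.31
endloop
endfacet
facet normal -0.877 0.147 -0.458
outer loop
vertex -3.445 0.931 -4.112
vertex -3.902 1.08 -3.19
vertex -3.457 1.783 -3.815
endloop
endfacet
facet normal 0.817 0.200 -0.541
outer loop
vertex -3.445 0.931 -4.112
vertex -3.457 1.783 -3.815
vertex -2.218 0.8 -2.31
endloop
endfacet
facet normal -0.369 0.776 -0.512
outer loop
vertex 4.052 1.45 0.404
vertex 3.27 1.334 0.791
vertex 3.946 1.831 1.057
endloop
endfacet
facet normal 0.919 0.387 -0.076
outer loop
vertex 4.052 1.45 0.404
vertex 3.946 1.831 1.057
vertex 4.712 0.062 1.322
endloop
endfacet
facet normal 0.919 0.387 -0.075
outer loop
vertex 4.712 0.062 1.322
vertex 3.946 1.831 1.057
vertex 4.605 0.443 1.975
endloop
endfacet
facet normal 0.369 -0.775 0.513
outer loop
vertex 4.712 0.062 1.322
vertex 4.605 0.443 1.975
vertex 3.93 -0.054 1.709
endloop
endfacet
facet normal -0.369 0.776 -0.512
outer loop
vertex 3.946 1.831 1.057
vertex 3.27 1.334 0.791
vertex 3.331 1.838 1.51
endloop
endfacet
facet normal 0.465 0.631 0.621
outer loop
vertex 3.946 1.831 1.057
vertex 3.331 1.838 1.51
vertex 4.605 0.443 1.975
endloop
endfacet
facet normal 0.465 0.631 0.621
outer loop
vertex 4.605 0.443 1.975
vertex 3.331 1.838 1.51
vertex 3.99 0.45 2.428
endloop
endfacet
facet normal 0.369 -0.775 0.513
outer loop
vertex 4.605 0.443 1.975
vertex 3.99 0.45 2.428
vertex 3.93 -0.054 1.709
endloop
endfacet
facet normal -0.369 0.776 -0.512
outer loop
vertex 3.331 1.838 1.51
vertex 3.27 1.334 0.791
vertex 2.67 1.465 1.421
endloop
endfacet
facet normal -0.341 0.401 0.850
outer loop
vertex 3.331 1.838 1.51
vertex 2.67 1.465 1.421
vertex 3.99 0.45 2.428
endloop
endfacet
facet normal -0.341 0.401 0.850
outer loop
vertex 3.99 0.45 2.428
vertex 2.67 1.465 1.421
vertex 3.33 0.078 2.339
endloop
endfacet
facet normal 0.368 -0.776 0.513
outer loop
vertex 3.99 0.45 2.428
vertex 3.33 0.078 2.339
vertex 3.93 -0.054 1.709
endloop
endfacet
facet normal -0.368 0.776 -0.512
outer loop
vertex 2.67 1.465 1.421
vertex 3.27 1.334 0.791
vertex 2.461 0.994 0.858
endloop
endfacet
facet normal -0.888 -0.132 0.440
outer loop
vertex 2.67 1.465 1.421
vertex 2.461 0.994 0.858
vertex 3.33 0.078 2.339
endloop
endfacet
facet normal -0.888 -0.131 0.440
outer loop
vertex 3.33 0.078 2.339
vertex 2.461 0.994 0.858
vertex 3.121 -0.394 1.776
endloop
endfacet
facet normal 0.368 -0.775 0.513
outer loop
vertex 3.33 0.078 2.339
vertex 3.121 -0.394 1.776
vertex 3.93 -0.054 1.709
endloop
endfacet
facet normal -0.368 0.775 -0.513
outer loop
vertex 2.461 0.994 0.858
vertex 3.27 1.334 0.791
vertex 2.862 0.778 0.244
endloop
endfacet
facet normal -0.768 -0.565 -0.303
outer loop
vertex 2.461 0.994 0.858
vertex 2.862 0.778 0.244
vertex 3.121 -0.394 1.776
endloop
endfacet
facet normal -0.768 -0.565 -0.302
outer loop
vertex 3.121 -0.394 1.776
vertex 2.862 0.778 0.244
vertex 3.521 -0.61 1.163
endloop
endfacet
facet normal 0.368 -0.775 0.513
outer loop
vertex 3.121 -0.394 1.776
vertex 3.521 -0.61 1.163
vertex 3.93 -0.054 1.709
endloop
endfacet
facet normal -0.369 0.775 -0.513
outer loop
vertex 2.862 0.778 0.244
vertex 3.27 1.334 0.791
vertex 3.57 0.981 0.042
endloop
endfacet
facet normal -0.069 -0.573 -0.817
outer loop
vertex 2.862 0.778 0.244
vertex 3.57 0.981 0.042
vertex 3.521 -0.61 1.163
endloop
endfacet
facet normal -0.069 -0.573 -0.817
outer loop
vertex 3.521 -0.61 1.163
vertex 3.57 0.981 0.042
vertex 4.229 -0.407 0.961
endloop
endfacet
facet normal 0.369 -0.775 0.513
outer loop
vertex 3.521 -0.61 1.163
vertex 4.229 -0.407 0.961
vertex 3.93 -0.054 1.709
endloop
endfacet
facet normal -0.369 0.775 -0.513
outer loop
vertex 3.57 0.981 0.042
vertex 3.27 1.334 0.791
vertex 4.052 1.45 0.404
endloop
endfacet
facet normal 0.683 -0.149 -0.715
outer loop
vertex 3.57 0.981 0.042
vertex 4.052 1.45 0.404
vertex 4.229 -0.407 0.961
endloop
endfacet
facet normal 0.681 -0.150 -0.717
outer loop
vertex 4.229 -0.407 0.961
vertex 4.052 1.45 0.404
vertex 4.712 0.062 1.322
endloop
endfacet
facet normal 0.369 -0.775 0.513
outer loop
vertex 4.229 -0.407 0.961
vertex 4.712 0.062 1.322
vertex 3.93 -0.054 1.709
endloop
endfacet

endsolid


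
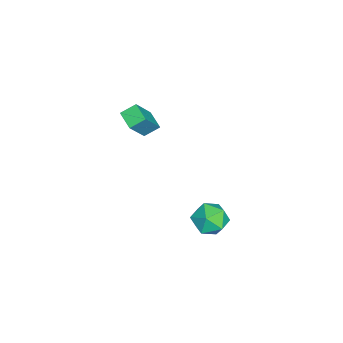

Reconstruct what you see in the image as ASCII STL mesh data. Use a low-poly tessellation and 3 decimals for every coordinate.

solid 
facet normal -0.555 0.240 -0.797
outer loop
vertex 0.553 -1.881 1.993
vertex 0.152 -1.109 2.505
vertex 1.387 -1.2 1.618
endloop
endfacet
facet normal 0.397 -0.765 -0.507
outer loop
vertex 2.568 -1.711 3.315
vertex 0.553 -1.881 1.993
vertex 1.387 -1.2 1.618
endloop
endfacet
facet normal -0.555 0.240 -0.797
outer loop
vertex 1.387 -1.2 1.618
vertex 0.152 -1.109 2.505
vertex 0.986 -0.427 2.13
endloop
endfacet
facet normal 0.731 0.597 -0.329
outer loop
vertex 0.986 -0.427 2.13
vertex 2.568 -1.711 3.315
vertex 1.387 -1.2 1.618
endloop
endfacet
facet normal -0.731 -0.598 0.329
outer loop
vertex 0.553 -1.881 1.993
vertex 1.333 -1.62 4.202
vertex 0.152 -1.109 2.505
endloop
endfacet
facet normal 0.397 -0.765 -0.507
outer loop
vertex 1.734 -2.393 3.69
vertex 0.553 -1.881 1.993
vertex 2.568 -1.711 3.315
endloop
endfacet
facet normal -0.731 -0.597 0.329
outer loop
vertex 1.734 -2.393 3.69
vertex 1.333 -1.62 4.202
vertex 0.553 -1.881 1.993
endloop
endfacet
facet normal -0.398 0.765 0.507
outer loop
vertex 0.152 -1.109 2.505
vertex 1.333 -1.62 4.202
vertex 0.986 -0.427 2.13
endloop
endfacet
facet normal 0.731 0.598 -0.329
outer loop
vertex 2.167 -0.939 3.827
vertex 2.568 -1.711 3.315
vertex 0.986 -0.427 2.13
endloop
endfacet
facet normal -0.397 0.765 0.507
outer loop
vertex 0.986 -0.427 2.13
vertex 1.333 -1.62 4.202
vertex 2.167 -0.939 3.827
endloop
endfacet
facet normal 0.555 -0.240 0.797
outer loop
vertex 2.167 -0.939 3.827
vertex 1.734 -2.393 3.69
vertex 2.568 -1.711 3.315
endloop
endfacet
facet normal 0.554 -0.240 0.797
outer loop
vertex 1.333 -1.62 4.202
vertex 1.734 -2.393 3.69
vertex 2.167 -0.939 3.827
endloop
endfacet
facet normal 0.142 0.962 0.233
outer loop
vertex 2.372 3.619 -3.925
vertex 2.633 3.317 -2.839
vertex 3.468 3.387 -3.636
endloop
endfacet
facet normal 0.297 0.840 -0.454
outer loop
vertex 2.372 3.619 -3.925
vertex 3.468 3.387 -3.636
vertex 3.039 2.998 -4.638
endloop
endfacet
facet normal -0.286 0.574 -0.767
outer loop
vertex 2.372 3.619 -3.925
vertex 3.039 2.998 -4.638
vertex 1.939 2.689 -4.459
endloop
endfacet
facet normal -0.801 0.531 -0.275
outer loop
vertex 2.372 3.619 -3.925
vertex 1.939 2.689 -4.459
vertex 1.688 2.886 -3.348
endloop
endfacet
facet normal -0.537 0.771 0.343
outer loop
vertex 2.372 3.619 -3.925
vertex 1.688 2.886 -3.348
vertex 2.633 3.317 -2.839
endloop
endfacet
facet normal 0.808 0.343 -0.479
outer loop
vertex 3.039 2.998 -4.638
vertex 3.468 3.387 -3.636
vertex 3.712 2.314 -3.992
endloop
endfacet
facet normal 0.557 0.540 0.631
outer loop
vertex 3.468 3.387 -3.636
vertex 2.633 3.317 -2.839
vertex 3.461 2.511 -2.881
endloop
endfacet
facet normal -0.541 0.231 0.809
outer loop
vertex 2.633 3.317 -2.839
vertex 1.688 2.886 -3.348
vertex 2.361 2.202 -2.702
endloop
endfacet
facet normal -0.969 -0.157 -0.191
outer loop
vertex 1.688 2.886 -3.348
vertex 1.939 2.689 -4.459
vertex 1.932 1.813 -3.704
endloop
endfacet
facet normal -0.136 -0.088 -0.987
outer loop
vertex 1.939 2.689 -4.459
vertex 3.039 2.998 -4.638
vertex 2.767 1.883 -4.501
endloop
endfacet
facet normal 0.801 -0.531 0.275
outer loop
vertex 3.028 1.581 -3.415
vertex 3.712 2.314 -3.992
vertex 3.461 2.511 -2.881
endloop
endfacet
facet normal 0.286 -0.574 0.767
outer loop
vertex 3.028 1.581 -3.415
vertex 3.461 2.511 -2.881
vertex 2.361 2.202 -2.702
endloop
endfacet
facet normal -0.297 -0.840 0.454
outer loop
vertex 3.028 1.581 -3.415
vertex 2.361 2.202 -2.702
vertex 1.932 1.813 -3.704
endloop
endfacet
facet normal -0.142 -0.962 -0.233
outer loop
vertex 3.028 1.581 -3.415
vertex 1.932 1.813 -3.704
vertex 2.767 1.883 -4.501
endloop
endfacet
facet normal 0.537 -0.771 -0.343
outer loop
vertex 3.028 1.581 -3.415
vertex 2.767 1.883 -4.501
vertex 3.712 2.314 -3.992
endloop
endfacet
facet normal 0.969 0.157 0.191
outer loop
vertex 3.461 2.511 -2.881
vertex 3.712 2.314 -3.992
vertex 3.468 3.387 -3.636
endloop
endfacet
facet normal 0.136 0.088 0.987
outer loop
vertex 2.361 2.202 -2.702
vertex 3.461 2.511 -2.881
vertex 2.633 3.317 -2.839
endloop
endfacet
facet normal -0.808 -0.343 0.479
outer loop
vertex 1.932 1.813 -3.704
vertex 2.361 2.202 -2.702
vertex 1.688 2.886 -3.348
endloop
endfacet
facet normal -0.557 -0.540 -0.631
outer loop
vertex 2.767 1.883 -4.501
vertex 1.932 1.813 -3.704
vertex 1.939 2.689 -4.459
endloop
endfacet
facet normal 0.541 -0.231 -0.809
outer loop
vertex 3.712 2.314 -3.992
vertex 2.767 1.883 -4.501
vertex 3.039 2.998 -4.638
endloop
endfacet

endsolid


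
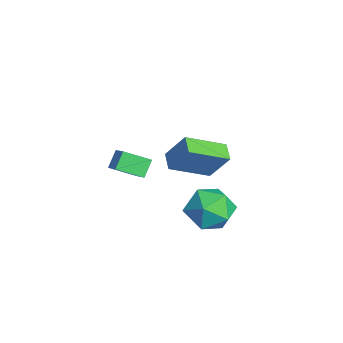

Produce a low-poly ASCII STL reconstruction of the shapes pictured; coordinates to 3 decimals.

solid 
facet normal 0.238 -0.102 0.966
outer loop
vertex -0.033 1.901 -0.591
vertex -0.645 0.811 -0.556
vertex 0.57 0.837 -0.852
endloop
endfacet
facet normal 0.739 0.267 0.619
outer loop
vertex -0.033 1.901 -0.591
vertex 0.57 0.837 -0.852
vertex 0.779 1.859 -1.542
endloop
endfacet
facet normal 0.429 0.841 0.329
outer loop
vertex -0.033 1.901 -0.591
vertex 0.779 1.859 -1.542
vertex -0.308 2.465 -1.673
endloop
endfacet
facet normal -0.264 0.826 0.498
outer loop
vertex -0.033 1.901 -0.591
vertex -0.308 2.465 -1.673
vertex -1.188 1.817 -1.064
endloop
endfacet
facet normal -0.383 0.243 0.891
outer loop
vertex -0.033 1.901 -0.591
vertex -1.188 1.817 -1.064
vertex -0.645 0.811 -0.556
endloop
endfacet
facet normal 0.986 -0.142 0.088
outer loop
vertex 0.779 1.859 -1.542
vertex 0.57 0.837 -0.852
vertex 0.668 0.743 -2.096
endloop
endfacet
facet normal 0.174 -0.740 0.650
outer loop
vertex 0.57 0.837 -0.852
vertex -0.645 0.811 -0.556
vertex -0.212 0.095 -1.487
endloop
endfacet
facet normal -0.829 -0.180 0.529
outer loop
vertex -0.645 0.811 -0.556
vertex -1.188 1.817 -1.064
vertex -1.299 0.701 -1.618
endloop
endfacet
facet normal -0.637 0.763 -0.108
outer loop
vertex -1.188 1.817 -1.064
vertex -0.308 2.465 -1.673
vertex -1.09 1.723 -2.308
endloop
endfacet
facet normal 0.485 0.788 -0.380
outer loop
vertex -0.308 2.465 -1.673
vertex 0.779 1.859 -1.542
vertex 0.125 1.749 -2.604
endloop
endfacet
facet normal 0.264 -0.826 -0.498
outer loop
vertex -0.487 0.659 -2.569
vertex 0.668 0.743 -2.096
vertex -0.212 0.095 -1.487
endloop
endfacet
facet normal -0.429 -0.841 -0.329
outer loop
vertex -0.487 0.659 -2.569
vertex -0.212 0.095 -1.487
vertex -1.299 0.701 -1.618
endloop
endfacet
facet normal -0.739 -0.267 -0.619
outer loop
vertex -0.487 0.659 -2.569
vertex -1.299 0.701 -1.618
vertex -1.09 1.723 -2.308
endloop
endfacet
facet normal -0.238 0.102 -0.966
outer loop
vertex -0.487 0.659 -2.569
vertex -1.09 1.723 -2.308
vertex 0.125 1.749 -2.604
endloop
endfacet
facet normal 0.383 -0.243 -0.891
outer loop
vertex -0.487 0.659 -2.569
vertex 0.125 1.749 -2.604
vertex 0.668 0.743 -2.096
endloop
endfacet
facet normal 0.637 -0.763 0.108
outer loop
vertex -0.212 0.095 -1.487
vertex 0.668 0.743 -2.096
vertex 0.57 0.837 -0.852
endloop
endfacet
facet normal -0.485 -0.788 0.380
outer loop
vertex -1.299 0.701 -1.618
vertex -0.212 0.095 -1.487
vertex -0.645 0.811 -0.556
endloop
endfacet
facet normal -0.986 0.142 -0.088
outer loop
vertex -1.09 1.723 -2.308
vertex -1.299 0.701 -1.618
vertex -1.188 1.817 -1.064
endloop
endfacet
facet normal -0.174 0.740 -0.650
outer loop
vertex 0.125 1.749 -2.604
vertex -1.09 1.723 -2.308
vertex -0.308 2.465 -1.673
endloop
endfacet
facet normal 0.829 0.180 -0.529
outer loop
vertex 0.668 0.743 -2.096
vertex 0.125 1.749 -2.604
vertex 0.779 1.859 -1.542
endloop
endfacet
facet normal -0.534 0.429 0.729
outer loop
vertex -3.861 -2.195 0.01
vertex -2.72 -2.034 0.751
vertex -3.664 -0.986 -0.557
endloop
endfacet
facet normal -0.832 -0.118 -0.541
outer loop
vertex -3.14 -1.406 -1.271
vertex -3.861 -2.195 0.01
vertex -3.664 -0.986 -0.557
endloop
endfacet
facet normal -0.534 0.428 0.729
outer loop
vertex -3.664 -0.986 -0.557
vertex -2.72 -2.034 0.751
vertex -2.523 -0.824 0.184
endloop
endfacet
facet normal 0.146 0.896 -0.420
outer loop
vertex -2.523 -0.824 0.184
vertex -3.14 -1.406 -1.271
vertex -3.664 -0.986 -0.557
endloop
endfacet
facet normal -0.146 -0.896 0.420
outer loop
vertex -3.861 -2.195 0.01
vertex -2.196 -2.454 0.037
vertex -2.72 -2.034 0.751
endloop
endfacet
facet normal -0.832 -0.118 -0.541
outer loop
vertex -3.337 -2.616 -0.704
vertex -3.861 -2.195 0.01
vertex -3.14 -1.406 -1.271
endloop
endfacet
facet normal -0.146 -0.895 0.421
outer loop
vertex -3.337 -2.616 -0.704
vertex -2.196 -2.454 0.037
vertex -3.861 -2.195 0.01
endloop
endfacet
facet normal 0.832 0.118 0.541
outer loop
vertex -2.72 -2.034 0.751
vertex -2.196 -2.454 0.037
vertex -2.523 -0.824 0.184
endloop
endfacet
facet normal 0.147 0.895 -0.420
outer loop
vertex -1.999 -1.245 -0.53
vertex -3.14 -1.406 -1.271
vertex -2.523 -0.824 0.184
endloop
endfacet
facet normal 0.832 0.118 0.541
outer loop
vertex -2.523 -0.824 0.184
vertex -2.196 -2.454 0.037
vertex -1.999 -1.245 -0.53
endloop
endfacet
facet normal 0.534 -0.429 -0.729
outer loop
vertex -1.999 -1.245 -0.53
vertex -3.337 -2.616 -0.704
vertex -3.14 -1.406 -1.271
endloop
endfacet
facet normal 0.534 -0.429 -0.729
outer loop
vertex -2.196 -2.454 0.037
vertex -3.337 -2.616 -0.704
vertex -1.999 -1.245 -0.53
endloop
endfacet
facet normal -0.943 0.007 0.331
outer loop
vertex 1.405 -0.098 4.439
vertex 1.102 1.661 3.538
vertex 0.948 -0.835 3.154
endloop
endfacet
facet normal 0.152 -0.880 0.450
outer loop
vertex 1.778 -0.841 2.862
vertex 1.405 -0.098 4.439
vertex 0.948 -0.835 3.154
endloop
endfacet
facet normal -0.943 0.007 0.331
outer loop
vertex 0.948 -0.835 3.154
vertex 1.102 1.661 3.538
vertex 0.645 0.925 2.253
endloop
endfacet
facet normal -0.295 -0.475 -0.829
outer loop
vertex 0.645 0.925 2.253
vertex 1.778 -0.841 2.862
vertex 0.948 -0.835 3.154
endloop
endfacet
facet normal 0.295 0.475 0.829
outer loop
vertex 1.405 -0.098 4.439
vertex 1.932 1.655 3.246
vertex 1.102 1.661 3.538
endloop
endfacet
facet normal 0.151 -0.880 0.450
outer loop
vertex 2.235 -0.105 4.147
vertex 1.405 -0.098 4.439
vertex 1.778 -0.841 2.862
endloop
endfacet
facet normal 0.296 0.475 0.829
outer loop
vertex 2.235 -0.105 4.147
vertex 1.932 1.655 3.246
vertex 1.405 -0.098 4.439
endloop
endfacet
facet normal -0.152 0.880 -0.450
outer loop
vertex 1.102 1.661 3.538
vertex 1.932 1.655 3.246
vertex 0.645 0.925 2.253
endloop
endfacet
facet normal -0.296 -0.475 -0.829
outer loop
vertex 1.475 0.918 1.961
vertex 1.778 -0.841 2.862
vertex 0.645 0.925 2.253
endloop
endfacet
facet normal -0.151 0.880 -0.451
outer loop
vertex 0.645 0.925 2.253
vertex 1.932 1.655 3.246
vertex 1.475 0.918 1.961
endloop
endfacet
facet normal 0.943 -0.007 -0.331
outer loop
vertex 1.475 0.918 1.961
vertex 2.235 -0.105 4.147
vertex 1.778 -0.841 2.862
endloop
endfacet
facet normal 0.943 -0.007 -0.331
outer loop
vertex 1.932 1.655 3.246
vertex 2.235 -0.105 4.147
vertex 1.475 0.918 1.961
endloop
endfacet

endsolid


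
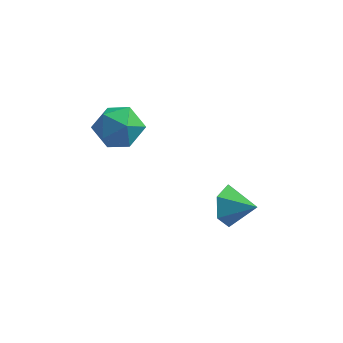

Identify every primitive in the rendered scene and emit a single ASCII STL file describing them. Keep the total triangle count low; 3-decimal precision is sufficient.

solid 
facet normal -0.905 0.400 -0.142
outer loop
vertex -3.714 3.199 2.933
vertex -4.203 2.314 3.557
vertex -3.851 3.306 4.109
endloop
endfacet
facet normal -0.402 0.906 -0.129
outer loop
vertex -3.714 3.199 2.933
vertex -3.851 3.306 4.109
vertex -2.848 3.677 3.591
endloop
endfacet
facet normal 0.070 0.761 -0.645
outer loop
vertex -3.714 3.199 2.933
vertex -2.848 3.677 3.591
vertex -2.581 2.915 2.72
endloop
endfacet
facet normal -0.142 0.166 -0.976
outer loop
vertex -3.714 3.199 2.933
vertex -2.581 2.915 2.72
vertex -3.418 2.073 2.698
endloop
endfacet
facet normal -0.745 -0.057 -0.665
outer loop
vertex -3.714 3.199 2.933
vertex -3.418 2.073 2.698
vertex -4.203 2.314 3.557
endloop
endfacet
facet normal -0.063 0.865 0.498
outer loop
vertex -2.848 3.677 3.591
vertex -3.851 3.306 4.109
vertex -2.802 3.087 4.622
endloop
endfacet
facet normal -0.877 0.046 0.477
outer loop
vertex -3.851 3.306 4.109
vertex -4.203 2.314 3.557
vertex -3.639 2.245 4.6
endloop
endfacet
facet normal -0.618 -0.694 -0.370
outer loop
vertex -4.203 2.314 3.557
vertex -3.418 2.073 2.698
vertex -3.372 1.483 3.729
endloop
endfacet
facet normal 0.357 -0.332 -0.873
outer loop
vertex -3.418 2.073 2.698
vertex -2.581 2.915 2.72
vertex -2.369 1.854 3.211
endloop
endfacet
facet normal 0.700 0.630 -0.337
outer loop
vertex -2.581 2.915 2.72
vertex -2.848 3.677 3.591
vertex -2.017 2.846 3.763
endloop
endfacet
facet normal 0.142 -0.166 0.976
outer loop
vertex -2.506 1.961 4.387
vertex -2.802 3.087 4.622
vertex -3.639 2.245 4.6
endloop
endfacet
facet normal -0.070 -0.761 0.645
outer loop
vertex -2.506 1.961 4.387
vertex -3.639 2.245 4.6
vertex -3.372 1.483 3.729
endloop
endfacet
facet normal 0.402 -0.906 0.129
outer loop
vertex -2.506 1.961 4.387
vertex -3.372 1.483 3.729
vertex -2.369 1.854 3.211
endloop
endfacet
facet normal 0.905 -0.400 0.142
outer loop
vertex -2.506 1.961 4.387
vertex -2.369 1.854 3.211
vertex -2.017 2.846 3.763
endloop
endfacet
facet normal 0.745 0.057 0.665
outer loop
vertex -2.506 1.961 4.387
vertex -2.017 2.846 3.763
vertex -2.802 3.087 4.622
endloop
endfacet
facet normal -0.357 0.332 0.873
outer loop
vertex -3.639 2.245 4.6
vertex -2.802 3.087 4.622
vertex -3.851 3.306 4.109
endloop
endfacet
facet normal -0.700 -0.630 0.337
outer loop
vertex -3.372 1.483 3.729
vertex -3.639 2.245 4.6
vertex -4.203 2.314 3.557
endloop
endfacet
facet normal 0.063 -0.865 -0.498
outer loop
vertex -2.369 1.854 3.211
vertex -3.372 1.483 3.729
vertex -3.418 2.073 2.698
endloop
endfacet
facet normal 0.877 -0.046 -0.477
outer loop
vertex -2.017 2.846 3.763
vertex -2.369 1.854 3.211
vertex -2.581 2.915 2.72
endloop
endfacet
facet normal 0.618 0.694 0.370
outer loop
vertex -2.802 3.087 4.622
vertex -2.017 2.846 3.763
vertex -2.848 3.677 3.591
endloop
endfacet
facet normal -0.933 0.133 -0.335
outer loop
vertex 1.753 3.835 -1.765
vertex 1.376 3.392 -0.891
vertex 1.537 4.429 -0.927
endloop
endfacet
facet normal 0.760 0.606 -0.234
outer loop
vertex 1.753 3.835 -1.765
vertex 1.537 4.429 -0.927
vertex 2.664 3.208 -0.429
endloop
endfacet
facet normal -0.933 0.133 -0.335
outer loop
vertex 1.537 4.429 -0.927
vertex 1.376 3.392 -0.891
vertex 1.16 3.986 -0.052
endloop
endfacet
facet normal 0.488 0.676 0.552
outer loop
vertex 1.537 4.429 -0.927
vertex 1.16 3.986 -0.052
vertex 2.664 3.208 -0.429
endloop
endfacet
facet normal -0.933 0.132 -0.334
outer loop
vertex 1.16 3.986 -0.052
vertex 1.376 3.392 -0.891
vertex 1.0 2.949 -0.016
endloop
endfacet
facet normal 0.241 -0.004 0.970
outer loop
vertex 1.16 3.986 -0.052
vertex 1.0 2.949 -0.016
vertex 2.664 3.208 -0.429
endloop
endfacet
facet normal -0.933 0.132 -0.334
outer loop
vertex 1.0 2.949 -0.016
vertex 1.376 3.392 -0.891
vertex 1.216 2.355 -0.855
endloop
endfacet
facet normal 0.267 -0.753 0.602
outer loop
vertex 1.0 2.949 -0.016
vertex 1.216 2.355 -0.855
vertex 2.664 3.208 -0.429
endloop
endfacet
facet normal -0.933 0.132 -0.334
outer loop
vertex 1.216 2.355 -0.855
vertex 1.376 3.392 -0.891
vertex 1.592 2.798 -1.729
endloop
endfacet
facet normal 0.539 -0.822 -0.185
outer loop
vertex 1.216 2.355 -0.855
vertex 1.592 2.798 -1.729
vertex 2.664 3.208 -0.429
endloop
endfacet
facet normal -0.933 0.133 -0.335
outer loop
vertex 1.592 2.798 -1.729
vertex 1.376 3.392 -0.891
vertex 1.753 3.835 -1.765
endloop
endfacet
facet normal 0.785 -0.143 -0.602
outer loop
vertex 1.592 2.798 -1.729
vertex 1.753 3.835 -1.765
vertex 2.664 3.208 -0.429
endloop
endfacet

endsolid


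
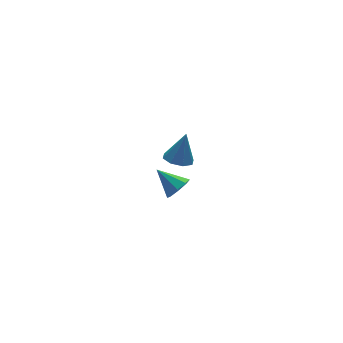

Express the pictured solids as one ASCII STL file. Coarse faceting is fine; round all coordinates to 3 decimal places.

solid 
facet normal 0.384 -0.723 -0.574
outer loop
vertex 0.331 2.741 -2.87
vertex -0.174 2.744 -3.212
vertex 0.359 3.04 -3.228
endloop
endfacet
facet normal 0.678 0.537 0.502
outer loop
vertex 0.331 2.741 -2.87
vertex 0.359 3.04 -3.228
vertex -0.646 3.636 -2.508
endloop
endfacet
facet normal 0.385 -0.724 -0.572
outer loop
vertex 0.359 3.04 -3.228
vertex -0.174 2.744 -3.212
vertex 0.075 3.165 -3.577
endloop
endfacet
facet normal 0.472 0.879 -0.069
outer loop
vertex 0.359 3.04 -3.228
vertex 0.075 3.165 -3.577
vertex -0.646 3.636 -2.508
endloop
endfacet
facet normal 0.384 -0.724 -0.573
outer loop
vertex 0.075 3.165 -3.577
vertex -0.174 2.744 -3.212
vertex -0.355 3.044 -3.712
endloop
endfacet
facet normal -0.104 0.882 -0.459
outer loop
vertex 0.075 3.165 -3.577
vertex -0.355 3.044 -3.712
vertex -0.646 3.636 -2.508
endloop
endfacet
facet normal 0.384 -0.724 -0.573
outer loop
vertex -0.355 3.044 -3.712
vertex -0.174 2.744 -3.212
vertex -0.679 2.747 -3.554
endloop
endfacet
facet normal -0.714 0.545 -0.440
outer loop
vertex -0.355 3.044 -3.712
vertex -0.679 2.747 -3.554
vertex -0.646 3.636 -2.508
endloop
endfacet
facet normal 0.383 -0.725 -0.572
outer loop
vertex -0.679 2.747 -3.554
vertex -0.174 2.744 -3.212
vertex -0.708 2.449 -3.196
endloop
endfacet
facet normal -0.997 0.067 -0.025
outer loop
vertex -0.679 2.747 -3.554
vertex -0.708 2.449 -3.196
vertex -0.646 3.636 -2.508
endloop
endfacet
facet normal 0.384 -0.725 -0.572
outer loop
vertex -0.708 2.449 -3.196
vertex -0.174 2.744 -3.212
vertex -0.424 2.324 -2.847
endloop
endfacet
facet normal -0.792 -0.275 0.546
outer loop
vertex -0.708 2.449 -3.196
vertex -0.424 2.324 -2.847
vertex -0.646 3.636 -2.508
endloop
endfacet
facet normal 0.382 -0.725 -0.573
outer loop
vertex -0.424 2.324 -2.847
vertex -0.174 2.744 -3.212
vertex 0.007 2.445 -2.713
endloop
endfacet
facet normal -0.213 -0.278 0.937
outer loop
vertex -0.424 2.324 -2.847
vertex 0.007 2.445 -2.713
vertex -0.646 3.636 -2.508
endloop
endfacet
facet normal 0.384 -0.724 -0.573
outer loop
vertex 0.007 2.445 -2.713
vertex -0.174 2.744 -3.212
vertex 0.331 2.741 -2.87
endloop
endfacet
facet normal 0.393 0.057 0.918
outer loop
vertex 0.007 2.445 -2.713
vertex 0.331 2.741 -2.87
vertex -0.646 3.636 -2.508
endloop
endfacet
facet normal -0.342 -0.124 -0.932
outer loop
vertex -1.088 0.081 1.275
vertex -1.635 0.251 1.453
vertex -1.152 0.534 1.238
endloop
endfacet
facet normal 0.988 0.144 0.051
outer loop
vertex -1.088 0.081 1.275
vertex -1.152 0.534 1.238
vertex -1.205 0.409 2.627
endloop
endfacet
facet normal -0.340 -0.127 -0.932
outer loop
vertex -1.152 0.534 1.238
vertex -1.635 0.251 1.453
vertex -1.5 0.821 1.326
endloop
endfacet
facet normal 0.647 0.757 0.093
outer loop
vertex -1.152 0.534 1.238
vertex -1.5 0.821 1.326
vertex -1.205 0.409 2.627
endloop
endfacet
facet normal -0.342 -0.127 -0.931
outer loop
vertex -1.5 0.821 1.326
vertex -1.635 0.251 1.453
vertex -1.927 0.774 1.489
endloop
endfacet
facet normal 0.009 0.954 0.300
outer loop
vertex -1.5 0.821 1.326
vertex -1.927 0.774 1.489
vertex -1.205 0.409 2.627
endloop
endfacet
facet normal -0.342 -0.127 -0.931
outer loop
vertex -1.927 0.774 1.489
vertex -1.635 0.251 1.453
vertex -2.183 0.42 1.631
endloop
endfacet
facet normal -0.555 0.623 0.552
outer loop
vertex -1.927 0.774 1.489
vertex -2.183 0.42 1.631
vertex -1.205 0.409 2.627
endloop
endfacet
facet normal -0.342 -0.127 -0.931
outer loop
vertex -2.183 0.42 1.631
vertex -1.635 0.251 1.453
vertex -2.118 -0.033 1.669
endloop
endfacet
facet normal -0.713 -0.044 0.700
outer loop
vertex -2.183 0.42 1.631
vertex -2.118 -0.033 1.669
vertex -1.205 0.409 2.627
endloop
endfacet
facet normal -0.343 -0.125 -0.931
outer loop
vertex -2.118 -0.033 1.669
vertex -1.635 0.251 1.453
vertex -1.771 -0.32 1.58
endloop
endfacet
facet normal -0.373 -0.655 0.657
outer loop
vertex -2.118 -0.033 1.669
vertex -1.771 -0.32 1.58
vertex -1.205 0.409 2.627
endloop
endfacet
facet normal -0.342 -0.126 -0.931
outer loop
vertex -1.771 -0.32 1.58
vertex -1.635 0.251 1.453
vertex -1.344 -0.273 1.417
endloop
endfacet
facet normal 0.266 -0.853 0.450
outer loop
vertex -1.771 -0.32 1.58
vertex -1.344 -0.273 1.417
vertex -1.205 0.409 2.627
endloop
endfacet
facet normal -0.342 -0.126 -0.931
outer loop
vertex -1.344 -0.273 1.417
vertex -1.635 0.251 1.453
vertex -1.088 0.081 1.275
endloop
endfacet
facet normal 0.830 -0.521 0.198
outer loop
vertex -1.344 -0.273 1.417
vertex -1.088 0.081 1.275
vertex -1.205 0.409 2.627
endloop
endfacet

endsolid


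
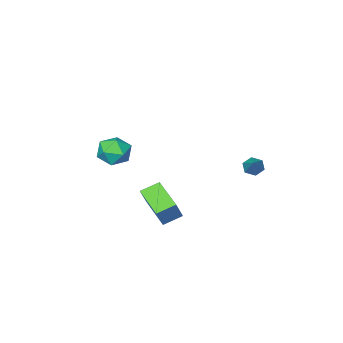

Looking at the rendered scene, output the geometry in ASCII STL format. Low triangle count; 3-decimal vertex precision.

solid 
facet normal -0.577 0.036 0.816
outer loop
vertex 1.228 -3.028 -1.458
vertex 1.531 -4.08 -1.197
vertex 2.131 -3.209 -0.812
endloop
endfacet
facet normal -0.328 0.685 0.651
outer loop
vertex 1.228 -3.028 -1.458
vertex 2.131 -3.209 -0.812
vertex 2.165 -2.426 -1.619
endloop
endfacet
facet normal -0.542 0.840 -0.011
outer loop
vertex 1.228 -3.028 -1.458
vertex 2.165 -2.426 -1.619
vertex 1.585 -2.812 -2.503
endloop
endfacet
facet normal -0.923 0.289 -0.256
outer loop
vertex 1.228 -3.028 -1.458
vertex 1.585 -2.812 -2.503
vertex 1.193 -3.834 -2.242
endloop
endfacet
facet normal -0.944 -0.208 0.256
outer loop
vertex 1.228 -3.028 -1.458
vertex 1.193 -3.834 -2.242
vertex 1.531 -4.08 -1.197
endloop
endfacet
facet normal 0.385 0.654 0.651
outer loop
vertex 2.165 -2.426 -1.619
vertex 2.131 -3.209 -0.812
vertex 3.047 -3.106 -1.458
endloop
endfacet
facet normal -0.017 -0.394 0.919
outer loop
vertex 2.131 -3.209 -0.812
vertex 1.531 -4.08 -1.197
vertex 2.655 -4.128 -1.197
endloop
endfacet
facet normal -0.612 -0.791 0.012
outer loop
vertex 1.531 -4.08 -1.197
vertex 1.193 -3.834 -2.242
vertex 2.075 -4.514 -2.081
endloop
endfacet
facet normal -0.577 0.013 -0.816
outer loop
vertex 1.193 -3.834 -2.242
vertex 1.585 -2.812 -2.503
vertex 2.109 -3.731 -2.888
endloop
endfacet
facet normal 0.039 0.906 -0.421
outer loop
vertex 1.585 -2.812 -2.503
vertex 2.165 -2.426 -1.619
vertex 2.709 -2.86 -2.503
endloop
endfacet
facet normal 0.923 -0.289 0.256
outer loop
vertex 3.012 -3.912 -2.242
vertex 3.047 -3.106 -1.458
vertex 2.655 -4.128 -1.197
endloop
endfacet
facet normal 0.542 -0.840 0.011
outer loop
vertex 3.012 -3.912 -2.242
vertex 2.655 -4.128 -1.197
vertex 2.075 -4.514 -2.081
endloop
endfacet
facet normal 0.328 -0.685 -0.651
outer loop
vertex 3.012 -3.912 -2.242
vertex 2.075 -4.514 -2.081
vertex 2.109 -3.731 -2.888
endloop
endfacet
facet normal 0.577 -0.036 -0.816
outer loop
vertex 3.012 -3.912 -2.242
vertex 2.109 -3.731 -2.888
vertex 2.709 -2.86 -2.503
endloop
endfacet
facet normal 0.944 0.208 -0.256
outer loop
vertex 3.012 -3.912 -2.242
vertex 2.709 -2.86 -2.503
vertex 3.047 -3.106 -1.458
endloop
endfacet
facet normal 0.577 -0.013 0.816
outer loop
vertex 2.655 -4.128 -1.197
vertex 3.047 -3.106 -1.458
vertex 2.131 -3.209 -0.812
endloop
endfacet
facet normal -0.039 -0.906 0.421
outer loop
vertex 2.075 -4.514 -2.081
vertex 2.655 -4.128 -1.197
vertex 1.531 -4.08 -1.197
endloop
endfacet
facet normal -0.385 -0.654 -0.651
outer loop
vertex 2.109 -3.731 -2.888
vertex 2.075 -4.514 -2.081
vertex 1.193 -3.834 -2.242
endloop
endfacet
facet normal 0.017 0.394 -0.919
outer loop
vertex 2.709 -2.86 -2.503
vertex 2.109 -3.731 -2.888
vertex 1.585 -2.812 -2.503
endloop
endfacet
facet normal 0.612 0.791 -0.012
outer loop
vertex 3.047 -3.106 -1.458
vertex 2.709 -2.86 -2.503
vertex 2.165 -2.426 -1.619
endloop
endfacet
facet normal -0.441 -0.239 -0.865
outer loop
vertex 2.577 2.552 -2.01
vertex 2.812 4.491 -2.666
vertex 3.655 2.263 -2.479
endloop
endfacet
facet normal -0.114 -0.941 0.318
outer loop
vertex 4.328 2.629 -1.154
vertex 2.577 2.552 -2.01
vertex 3.655 2.263 -2.479
endloop
endfacet
facet normal -0.440 -0.239 -0.865
outer loop
vertex 3.655 2.263 -2.479
vertex 2.812 4.491 -2.666
vertex 3.889 4.202 -3.134
endloop
endfacet
facet normal 0.891 -0.238 -0.387
outer loop
vertex 3.889 4.202 -3.134
vertex 4.328 2.629 -1.154
vertex 3.655 2.263 -2.479
endloop
endfacet
facet normal -0.891 0.239 0.387
outer loop
vertex 2.577 2.552 -2.01
vertex 3.485 4.857 -1.341
vertex 2.812 4.491 -2.666
endloop
endfacet
facet normal -0.114 -0.941 0.318
outer loop
vertex 3.251 2.918 -0.686
vertex 2.577 2.552 -2.01
vertex 4.328 2.629 -1.154
endloop
endfacet
facet normal -0.891 0.238 0.387
outer loop
vertex 3.251 2.918 -0.686
vertex 3.485 4.857 -1.341
vertex 2.577 2.552 -2.01
endloop
endfacet
facet normal 0.114 0.941 -0.318
outer loop
vertex 2.812 4.491 -2.666
vertex 3.485 4.857 -1.341
vertex 3.889 4.202 -3.134
endloop
endfacet
facet normal 0.890 -0.239 -0.387
outer loop
vertex 4.563 4.568 -1.81
vertex 4.328 2.629 -1.154
vertex 3.889 4.202 -3.134
endloop
endfacet
facet normal 0.114 0.941 -0.318
outer loop
vertex 3.889 4.202 -3.134
vertex 3.485 4.857 -1.341
vertex 4.563 4.568 -1.81
endloop
endfacet
facet normal 0.440 0.239 0.865
outer loop
vertex 4.563 4.568 -1.81
vertex 3.251 2.918 -0.686
vertex 4.328 2.629 -1.154
endloop
endfacet
facet normal 0.441 0.239 0.865
outer loop
vertex 3.485 4.857 -1.341
vertex 3.251 2.918 -0.686
vertex 4.563 4.568 -1.81
endloop
endfacet
facet normal -0.471 -0.613 -0.634
outer loop
vertex -2.8 2.387 -2.305
vertex -3.351 2.462 -1.968
vertex -3.213 2.864 -2.459
endloop
endfacet
facet normal 0.725 0.463 -0.511
outer loop
vertex -2.8 2.387 -2.305
vertex -3.213 2.864 -2.459
vertex -2.509 3.558 -0.832
endloop
endfacet
facet normal -0.470 -0.613 -0.634
outer loop
vertex -3.213 2.864 -2.459
vertex -3.351 2.462 -1.968
vertex -3.764 2.939 -2.123
endloop
endfacet
facet normal -0.091 0.930 -0.357
outer loop
vertex -3.213 2.864 -2.459
vertex -3.764 2.939 -2.123
vertex -2.509 3.558 -0.832
endloop
endfacet
facet normal -0.470 -0.613 -0.635
outer loop
vertex -3.764 2.939 -2.123
vertex -3.351 2.462 -1.968
vertex -3.902 2.536 -1.632
endloop
endfacet
facet normal -0.676 0.651 0.345
outer loop
vertex -3.764 2.939 -2.123
vertex -3.902 2.536 -1.632
vertex -2.509 3.558 -0.832
endloop
endfacet
facet normal -0.470 -0.613 -0.635
outer loop
vertex -3.902 2.536 -1.632
vertex -3.351 2.462 -1.968
vertex -3.489 2.059 -1.477
endloop
endfacet
facet normal -0.443 -0.094 0.892
outer loop
vertex -3.902 2.536 -1.632
vertex -3.489 2.059 -1.477
vertex -2.509 3.558 -0.832
endloop
endfacet
facet normal -0.471 -0.613 -0.635
outer loop
vertex -3.489 2.059 -1.477
vertex -3.351 2.462 -1.968
vertex -2.938 1.984 -1.813
endloop
endfacet
facet normal 0.374 -0.562 0.738
outer loop
vertex -3.489 2.059 -1.477
vertex -2.938 1.984 -1.813
vertex -2.509 3.558 -0.832
endloop
endfacet
facet normal -0.471 -0.613 -0.634
outer loop
vertex -2.938 1.984 -1.813
vertex -3.351 2.462 -1.968
vertex -2.8 2.387 -2.305
endloop
endfacet
facet normal 0.958 -0.284 0.036
outer loop
vertex -2.938 1.984 -1.813
vertex -2.8 2.387 -2.305
vertex -2.509 3.558 -0.832
endloop
endfacet

endsolid
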